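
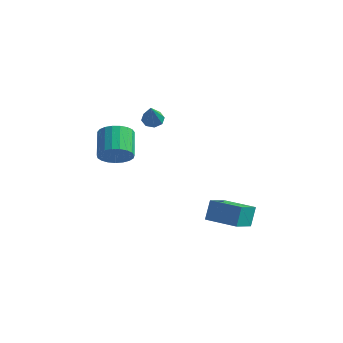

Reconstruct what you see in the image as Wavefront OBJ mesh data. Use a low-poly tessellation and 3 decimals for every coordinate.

v -3.096 2.956 1.927
v -2.602 3.387 2.01
v -2.344 1.804 3.433
v -3.005 3.496 2.295
v -3.461 3.289 2.364
v -3.703 2.887 2.177
v -3.589 2.525 1.843
v -3.186 2.416 1.559
v -2.73 2.623 1.49
v -2.489 3.025 1.677
v 2.683 0.031 -2.961
v 2.612 0.578 -1.751
v 2.593 1.521 -3.64
v 2.522 2.068 -2.43
v 4.638 0.172 -2.91
v 4.567 0.719 -1.7
v 4.548 1.662 -3.589
v 4.477 2.209 -2.379
v -2.701 -0.882 0.626
v -1.811 -0.55 1.023
v -2.729 0.634 2.092
v -3.619 0.302 1.694
v -1.862 -0.287 0.688
v -2.78 0.896 1.757
v -2.059 -0.128 0.343
v -2.977 1.056 1.411
v -2.366 -0.099 0.046
v -3.284 1.085 1.115
v -2.732 -0.205 -0.15
v -3.65 0.978 0.918
v -3.092 -0.428 -0.212
v -4.01 0.755 0.856
v -3.384 -0.73 -0.13
v -4.303 0.454 0.939
v -3.559 -1.058 0.084
v -4.477 0.126 1.152
v -3.585 -1.355 0.391
v -4.503 -0.172 1.459
v -3.458 -1.571 0.738
v -4.376 -0.387 1.807
v -3.2 -1.667 1.067
v -4.119 -0.484 2.135
v -2.856 -1.628 1.319
v -3.775 -0.444 2.387
v -2.485 -1.459 1.451
v -3.404 -0.276 2.519
v -2.152 -1.191 1.44
v -3.07 -0.008 2.509
v -1.913 -0.869 1.289
v -2.831 0.314 2.358
f 2 1 4
f 2 4 3
f 4 1 5
f 4 5 3
f 5 1 6
f 5 6 3
f 6 1 7
f 6 7 3
f 7 1 8
f 7 8 3
f 8 1 9
f 8 9 3
f 9 1 10
f 9 10 3
f 10 1 2
f 10 2 3
f 12 14 11
f 15 12 11
f 11 14 13
f 13 15 11
f 12 18 14
f 16 12 15
f 16 18 12
f 14 18 13
f 17 15 13
f 13 18 17
f 17 16 15
f 18 16 17
f 20 19 23
f 20 23 21
f 21 23 24
f 21 24 22
f 23 19 25
f 23 25 24
f 24 25 26
f 24 26 22
f 25 19 27
f 25 27 26
f 26 27 28
f 26 28 22
f 27 19 29
f 27 29 28
f 28 29 30
f 28 30 22
f 29 19 31
f 29 31 30
f 30 31 32
f 30 32 22
f 31 19 33
f 31 33 32
f 32 33 34
f 32 34 22
f 33 19 35
f 33 35 34
f 34 35 36
f 34 36 22
f 35 19 37
f 35 37 36
f 36 37 38
f 36 38 22
f 37 19 39
f 37 39 38
f 38 39 40
f 38 40 22
f 39 19 41
f 39 41 40
f 40 41 42
f 40 42 22
f 41 19 43
f 41 43 42
f 42 43 44
f 42 44 22
f 43 19 45
f 43 45 44
f 44 45 46
f 44 46 22
f 45 19 47
f 45 47 46
f 46 47 48
f 46 48 22
f 47 19 49
f 47 49 48
f 48 49 50
f 48 50 22
f 49 19 20
f 49 20 50
f 50 20 21
f 50 21 22



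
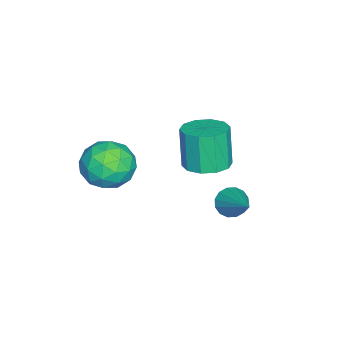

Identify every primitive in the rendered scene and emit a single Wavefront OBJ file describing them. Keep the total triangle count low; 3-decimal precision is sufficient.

v -1.995 1.301 -3.968
v -1.455 0.962 -4.302
v -0.625 2.339 -2.812
v -1.516 1.268 -4.505
v -1.706 1.584 -4.564
v -1.972 1.824 -4.463
v -2.245 1.924 -4.229
v -2.451 1.857 -3.926
v -2.534 1.641 -3.633
v -2.473 1.335 -3.43
v -2.283 1.019 -3.372
v -2.017 0.779 -3.473
v -1.744 0.679 -3.706
v -1.538 0.746 -4.01
v -3.54 -0.127 -3.203
v -2.758 0.475 -2.946
v -3.198 0.249 -1.08
v -3.98 -0.353 -1.337
v -3.267 0.839 -3.021
v -3.707 0.613 -1.156
v -3.881 0.834 -3.166
v -4.32 0.608 -1.301
v -4.364 0.462 -3.325
v -4.804 0.236 -1.46
v -4.533 -0.135 -3.438
v -4.972 -0.361 -1.572
v -4.322 -0.729 -3.46
v -4.762 -0.955 -1.594
v -3.813 -1.093 -3.384
v -4.253 -1.319 -1.519
v -3.2 -1.088 -3.239
v -3.639 -1.314 -1.374
v -2.716 -0.716 -3.08
v -3.156 -0.942 -1.215
v -2.548 -0.119 -2.968
v -2.987 -0.345 -1.102
v -0.101 -1.998 -0.981
v 0.9 -2.509 -0.598
v -0.84 -3.731 -1.362
v 0.161 -4.242 -0.979
v -0.56 -3.697 -0.208
v -0.103 -2.626 0.028
v 0.163 -3.614 -1.988
v 0.62 -2.543 -1.752
v 1.064 -3.508 -1.22
v 0.617 -3.559 -0.12
v -0.557 -2.681 -1.84
v -1.004 -2.732 -0.74
v 0.464 -2.101 -0.756
v -0.404 -4.139 -1.204
v -0.828 -3.818 -0.751
v -0.239 -4.119 -0.526
v -0.125 -2.17 -0.388
v 0.464 -2.471 -0.163
v -0.395 -3.169 0.066
v -0.404 -3.769 -1.797
v 0.185 -4.07 -1.572
v 0.299 -2.121 -1.434
v 0.888 -2.422 -1.209
v 0.455 -3.071 -2.026
v 1.149 -2.989 -0.897
v 0.715 -4.008 -1.121
v 0.716 -3.638 -1.713
v 0.984 -3.009 -1.575
v 0.887 -3.019 -0.25
v 0.452 -4.038 -0.474
v 0.029 -3.718 -0.021
v 0.297 -3.088 0.118
v 0.983 -3.606 -0.616
v -0.392 -2.202 -1.486
v -0.827 -3.221 -1.71
v -0.237 -3.152 -2.078
v 0.031 -2.522 -1.939
v -0.655 -2.232 -0.839
v -1.089 -3.251 -1.063
v -0.924 -3.231 -0.385
v -0.656 -2.602 -0.247
v -0.923 -2.634 -1.344
f 2 1 4
f 2 4 3
f 4 1 5
f 4 5 3
f 5 1 6
f 5 6 3
f 6 1 7
f 6 7 3
f 7 1 8
f 7 8 3
f 8 1 9
f 8 9 3
f 9 1 10
f 9 10 3
f 10 1 11
f 10 11 3
f 11 1 12
f 11 12 3
f 12 1 13
f 12 13 3
f 13 1 14
f 13 14 3
f 14 1 2
f 14 2 3
f 16 15 19
f 16 19 17
f 17 19 20
f 17 20 18
f 19 15 21
f 19 21 20
f 20 21 22
f 20 22 18
f 21 15 23
f 21 23 22
f 22 23 24
f 22 24 18
f 23 15 25
f 23 25 24
f 24 25 26
f 24 26 18
f 25 15 27
f 25 27 26
f 26 27 28
f 26 28 18
f 27 15 29
f 27 29 28
f 28 29 30
f 28 30 18
f 29 15 31
f 29 31 30
f 30 31 32
f 30 32 18
f 31 15 33
f 31 33 32
f 32 33 34
f 32 34 18
f 33 15 35
f 33 35 34
f 34 35 36
f 34 36 18
f 35 15 16
f 35 16 36
f 36 16 17
f 36 17 18
f 37 74 53
f 74 48 77
f 53 77 42
f 74 77 53
f 37 53 49
f 53 42 54
f 49 54 38
f 53 54 49
f 37 49 58
f 49 38 59
f 58 59 44
f 49 59 58
f 37 58 70
f 58 44 73
f 70 73 47
f 58 73 70
f 37 70 74
f 70 47 78
f 74 78 48
f 70 78 74
f 38 54 65
f 54 42 68
f 65 68 46
f 54 68 65
f 42 77 55
f 77 48 76
f 55 76 41
f 77 76 55
f 48 78 75
f 78 47 71
f 75 71 39
f 78 71 75
f 47 73 72
f 73 44 60
f 72 60 43
f 73 60 72
f 44 59 64
f 59 38 61
f 64 61 45
f 59 61 64
f 40 66 52
f 66 46 67
f 52 67 41
f 66 67 52
f 40 52 50
f 52 41 51
f 50 51 39
f 52 51 50
f 40 50 57
f 50 39 56
f 57 56 43
f 50 56 57
f 40 57 62
f 57 43 63
f 62 63 45
f 57 63 62
f 40 62 66
f 62 45 69
f 66 69 46
f 62 69 66
f 41 67 55
f 67 46 68
f 55 68 42
f 67 68 55
f 39 51 75
f 51 41 76
f 75 76 48
f 51 76 75
f 43 56 72
f 56 39 71
f 72 71 47
f 56 71 72
f 45 63 64
f 63 43 60
f 64 60 44
f 63 60 64
f 46 69 65
f 69 45 61
f 65 61 38
f 69 61 65



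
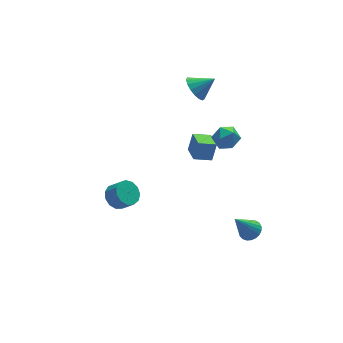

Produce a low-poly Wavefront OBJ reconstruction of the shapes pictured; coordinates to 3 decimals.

v -3.413 1.559 -2.189
v -2.701 1.573 -2.635
v -2.215 1.014 -1.876
v -2.927 1.001 -1.431
v -2.692 1.957 -2.358
v -2.207 1.398 -1.599
v -2.912 2.214 -2.028
v -2.427 1.656 -1.269
v -3.291 2.264 -1.749
v -2.806 1.705 -0.99
v -3.709 2.09 -1.61
v -3.223 1.531 -0.851
v -4.033 1.747 -1.655
v -3.547 1.189 -0.896
v -4.159 1.345 -1.869
v -3.674 0.787 -1.11
v -4.049 1.011 -2.186
v -3.564 0.452 -1.427
v -3.737 0.851 -2.504
v -3.251 0.292 -1.745
v -3.322 0.915 -2.721
v -2.836 0.357 -1.962
v -2.935 1.185 -2.77
v -2.45 0.626 -2.011
v 2.341 3.976 3.548
v 2.848 3.889 2.821
v 3.419 3.704 4.332
v 2.881 4.302 2.92
v 2.791 4.641 3.162
v 2.597 4.827 3.493
v 2.345 4.819 3.836
v 2.092 4.617 4.113
v 1.896 4.269 4.261
v 1.803 3.854 4.246
v 1.832 3.467 4.07
v 1.978 3.196 3.775
v 2.208 3.105 3.428
v 2.468 3.213 3.109
v 2.699 3.496 2.89
v 1.605 -0.102 3.054
v 2.081 -0.063 2.336
v 2.639 -0.777 3.704
v 3.115 -0.738 2.986
v 2.945 -0.019 3.431
v 2.307 0.398 3.029
v 2.413 -1.238 3.011
v 1.775 -0.821 2.609
v 2.581 -0.765 2.31
v 2.91 -0.012 2.569
v 1.81 -0.828 3.471
v 2.139 -0.075 3.73
v 1.5 2.156 -1.096
v 1.885 2.389 0.038
v 1.662 3.388 -1.404
v 2.047 3.621 -0.27
v 2.553 1.939 -1.41
v 2.938 2.172 -0.276
v 2.715 3.171 -1.718
v 3.1 3.404 -0.584
v 2.436 -3.76 -2.398
v 3.022 -3.674 -2.024
v 1.424 -3.88 -0.782
v 2.932 -3.399 -2.06
v 2.757 -3.187 -2.154
v 2.526 -3.074 -2.291
v 2.279 -3.08 -2.445
v 2.06 -3.203 -2.592
v 1.906 -3.422 -2.705
v 1.843 -3.7 -2.765
v 1.883 -3.988 -2.761
v 2.019 -4.237 -2.695
v 2.227 -4.403 -2.577
v 2.471 -4.459 -2.428
v 2.709 -4.393 -2.274
v 2.9 -4.218 -2.141
v 3.011 -3.963 -2.053
f 2 1 5
f 2 5 3
f 3 5 6
f 3 6 4
f 5 1 7
f 5 7 6
f 6 7 8
f 6 8 4
f 7 1 9
f 7 9 8
f 8 9 10
f 8 10 4
f 9 1 11
f 9 11 10
f 10 11 12
f 10 12 4
f 11 1 13
f 11 13 12
f 12 13 14
f 12 14 4
f 13 1 15
f 13 15 14
f 14 15 16
f 14 16 4
f 15 1 17
f 15 17 16
f 16 17 18
f 16 18 4
f 17 1 19
f 17 19 18
f 18 19 20
f 18 20 4
f 19 1 21
f 19 21 20
f 20 21 22
f 20 22 4
f 21 1 23
f 21 23 22
f 22 23 24
f 22 24 4
f 23 1 2
f 23 2 24
f 24 2 3
f 24 3 4
f 26 25 28
f 26 28 27
f 28 25 29
f 28 29 27
f 29 25 30
f 29 30 27
f 30 25 31
f 30 31 27
f 31 25 32
f 31 32 27
f 32 25 33
f 32 33 27
f 33 25 34
f 33 34 27
f 34 25 35
f 34 35 27
f 35 25 36
f 35 36 27
f 36 25 37
f 36 37 27
f 37 25 38
f 37 38 27
f 38 25 39
f 38 39 27
f 39 25 26
f 39 26 27
f 40 51 45
f 40 45 41
f 40 41 47
f 40 47 50
f 40 50 51
f 41 45 49
f 45 51 44
f 51 50 42
f 50 47 46
f 47 41 48
f 43 49 44
f 43 44 42
f 43 42 46
f 43 46 48
f 43 48 49
f 44 49 45
f 42 44 51
f 46 42 50
f 48 46 47
f 49 48 41
f 53 55 52
f 56 53 52
f 52 55 54
f 54 56 52
f 53 59 55
f 57 53 56
f 57 59 53
f 55 59 54
f 58 56 54
f 54 59 58
f 58 57 56
f 59 57 58
f 61 60 63
f 61 63 62
f 63 60 64
f 63 64 62
f 64 60 65
f 64 65 62
f 65 60 66
f 65 66 62
f 66 60 67
f 66 67 62
f 67 60 68
f 67 68 62
f 68 60 69
f 68 69 62
f 69 60 70
f 69 70 62
f 70 60 71
f 70 71 62
f 71 60 72
f 71 72 62
f 72 60 73
f 72 73 62
f 73 60 74
f 73 74 62
f 74 60 75
f 74 75 62
f 75 60 76
f 75 76 62
f 76 60 61
f 76 61 62



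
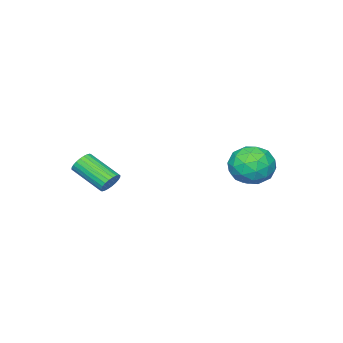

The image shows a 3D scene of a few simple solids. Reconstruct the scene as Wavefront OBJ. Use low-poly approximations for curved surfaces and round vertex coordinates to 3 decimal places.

v -0.17 4.323 1.215
v 0.732 4.58 1.088
v -0.072 3.38 0.012
v 0.83 3.637 -0.115
v 0.587 3.122 0.641
v 0.526 3.705 1.384
v 0.134 4.255 -0.284
v 0.073 4.838 0.459
v 0.92 4.538 0.161
v 1.2 3.837 0.733
v -0.54 4.123 0.367
v -0.26 3.422 0.939
v 0.272 4.534 1.257
v 0.388 3.426 -0.157
v 0.245 3.123 0.288
v 0.775 3.274 0.213
v 0.151 4.02 1.431
v 0.681 4.171 1.356
v 0.596 3.314 1.094
v -0.021 3.789 -0.256
v 0.509 3.94 -0.331
v -0.115 4.686 0.887
v 0.415 4.837 0.812
v 0.064 4.646 0.006
v 0.913 4.66 0.637
v 0.971 4.106 -0.069
v 0.561 4.469 -0.169
v 0.526 4.812 0.268
v 1.077 4.249 0.973
v 1.135 3.694 0.267
v 0.992 3.392 0.711
v 0.956 3.734 1.148
v 1.188 4.224 0.429
v -0.475 4.266 0.833
v -0.417 3.711 0.127
v -0.296 4.226 -0.048
v -0.332 4.568 0.389
v -0.311 3.854 1.169
v -0.253 3.3 0.463
v 0.134 3.148 0.832
v 0.099 3.491 1.269
v -0.528 3.736 0.671
v 3.872 0.341 -0.264
v 4.122 0.153 -0.654
v 4.278 -1.149 0.074
v 4.028 -0.961 0.464
v 4.267 0.229 -0.549
v 4.424 -1.073 0.179
v 4.353 0.323 -0.4
v 4.509 -0.98 0.328
v 4.365 0.419 -0.231
v 4.521 -0.884 0.497
v 4.302 0.503 -0.067
v 4.458 -0.799 0.661
v 4.173 0.563 0.068
v 4.33 -0.74 0.796
v 3.999 0.589 0.152
v 4.155 -0.714 0.879
v 3.805 0.577 0.172
v 3.962 -0.725 0.9
v 3.622 0.529 0.126
v 3.778 -0.773 0.854
v 3.476 0.453 0.021
v 3.633 -0.849 0.749
v 3.391 0.36 -0.128
v 3.547 -0.943 0.6
v 3.379 0.264 -0.297
v 3.535 -1.039 0.431
v 3.442 0.179 -0.461
v 3.598 -1.123 0.267
v 3.57 0.12 -0.596
v 3.727 -1.183 0.132
v 3.745 0.094 -0.679
v 3.901 -1.209 0.048
v 3.938 0.105 -0.7
v 4.095 -1.197 0.028
f 1 38 17
f 38 12 41
f 17 41 6
f 38 41 17
f 1 17 13
f 17 6 18
f 13 18 2
f 17 18 13
f 1 13 22
f 13 2 23
f 22 23 8
f 13 23 22
f 1 22 34
f 22 8 37
f 34 37 11
f 22 37 34
f 1 34 38
f 34 11 42
f 38 42 12
f 34 42 38
f 2 18 29
f 18 6 32
f 29 32 10
f 18 32 29
f 6 41 19
f 41 12 40
f 19 40 5
f 41 40 19
f 12 42 39
f 42 11 35
f 39 35 3
f 42 35 39
f 11 37 36
f 37 8 24
f 36 24 7
f 37 24 36
f 8 23 28
f 23 2 25
f 28 25 9
f 23 25 28
f 4 30 16
f 30 10 31
f 16 31 5
f 30 31 16
f 4 16 14
f 16 5 15
f 14 15 3
f 16 15 14
f 4 14 21
f 14 3 20
f 21 20 7
f 14 20 21
f 4 21 26
f 21 7 27
f 26 27 9
f 21 27 26
f 4 26 30
f 26 9 33
f 30 33 10
f 26 33 30
f 5 31 19
f 31 10 32
f 19 32 6
f 31 32 19
f 3 15 39
f 15 5 40
f 39 40 12
f 15 40 39
f 7 20 36
f 20 3 35
f 36 35 11
f 20 35 36
f 9 27 28
f 27 7 24
f 28 24 8
f 27 24 28
f 10 33 29
f 33 9 25
f 29 25 2
f 33 25 29
f 44 43 47
f 44 47 45
f 45 47 48
f 45 48 46
f 47 43 49
f 47 49 48
f 48 49 50
f 48 50 46
f 49 43 51
f 49 51 50
f 50 51 52
f 50 52 46
f 51 43 53
f 51 53 52
f 52 53 54
f 52 54 46
f 53 43 55
f 53 55 54
f 54 55 56
f 54 56 46
f 55 43 57
f 55 57 56
f 56 57 58
f 56 58 46
f 57 43 59
f 57 59 58
f 58 59 60
f 58 60 46
f 59 43 61
f 59 61 60
f 60 61 62
f 60 62 46
f 61 43 63
f 61 63 62
f 62 63 64
f 62 64 46
f 63 43 65
f 63 65 64
f 64 65 66
f 64 66 46
f 65 43 67
f 65 67 66
f 66 67 68
f 66 68 46
f 67 43 69
f 67 69 68
f 68 69 70
f 68 70 46
f 69 43 71
f 69 71 70
f 70 71 72
f 70 72 46
f 71 43 73
f 71 73 72
f 72 73 74
f 72 74 46
f 73 43 75
f 73 75 74
f 74 75 76
f 74 76 46
f 75 43 44
f 75 44 76
f 76 44 45
f 76 45 46



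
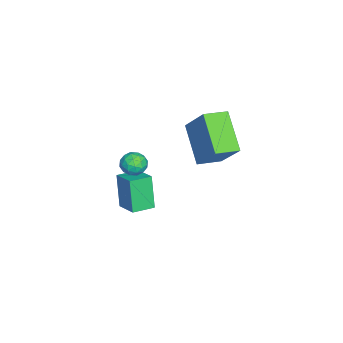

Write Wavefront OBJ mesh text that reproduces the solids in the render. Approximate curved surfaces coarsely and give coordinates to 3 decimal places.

v -0.023 -1.458 -3.582
v -0.552 -1.703 -1.932
v -0.742 -0.646 -3.692
v -1.27 -0.891 -2.042
v 0.81 -0.669 -3.198
v 0.282 -0.914 -1.548
v 0.092 0.143 -3.308
v -0.437 -0.102 -1.658
v -1.206 2.285 1.734
v -0.291 3.242 3.285
v 0.211 3.082 0.405
v 1.127 4.04 1.956
v -0.527 1.36 1.904
v 0.389 2.318 3.455
v 0.891 2.158 0.575
v 1.806 3.115 2.126
v 1.611 -0.017 0.237
v 2.066 -0.445 0.382
v 1.014 -0.395 0.998
v 1.469 -0.823 1.143
v 1.567 -0.199 1.258
v 1.935 0.034 0.788
v 1.145 -0.874 0.592
v 1.513 -0.641 0.122
v 1.778 -0.975 0.602
v 2.039 -0.557 1.013
v 1.041 -0.283 0.367
v 1.302 0.135 0.778
v 1.891 -0.198 0.243
v 1.189 -0.642 1.137
v 1.247 -0.275 1.205
v 1.514 -0.527 1.29
v 1.814 0.084 0.481
v 2.082 -0.168 0.566
v 1.788 -0.023 1.081
v 0.998 -0.672 0.814
v 1.266 -0.924 0.899
v 1.566 -0.313 0.09
v 1.833 -0.565 0.175
v 1.292 -0.817 0.299
v 1.989 -0.761 0.457
v 1.638 -0.983 0.904
v 1.448 -1.013 0.581
v 1.664 -0.876 0.304
v 2.142 -0.516 0.699
v 1.792 -0.737 1.146
v 1.849 -0.371 1.214
v 2.066 -0.234 0.937
v 1.973 -0.827 0.828
v 1.288 -0.103 0.234
v 0.938 -0.324 0.681
v 1.014 -0.606 0.443
v 1.231 -0.469 0.166
v 1.442 0.143 0.476
v 1.091 -0.079 0.923
v 1.416 0.036 1.076
v 1.632 0.173 0.799
v 1.107 -0.013 0.552
f 2 4 1
f 5 2 1
f 1 4 3
f 3 5 1
f 2 8 4
f 6 2 5
f 6 8 2
f 4 8 3
f 7 5 3
f 3 8 7
f 7 6 5
f 8 6 7
f 10 12 9
f 13 10 9
f 9 12 11
f 11 13 9
f 10 16 12
f 14 10 13
f 14 16 10
f 12 16 11
f 15 13 11
f 11 16 15
f 15 14 13
f 16 14 15
f 17 54 33
f 54 28 57
f 33 57 22
f 54 57 33
f 17 33 29
f 33 22 34
f 29 34 18
f 33 34 29
f 17 29 38
f 29 18 39
f 38 39 24
f 29 39 38
f 17 38 50
f 38 24 53
f 50 53 27
f 38 53 50
f 17 50 54
f 50 27 58
f 54 58 28
f 50 58 54
f 18 34 45
f 34 22 48
f 45 48 26
f 34 48 45
f 22 57 35
f 57 28 56
f 35 56 21
f 57 56 35
f 28 58 55
f 58 27 51
f 55 51 19
f 58 51 55
f 27 53 52
f 53 24 40
f 52 40 23
f 53 40 52
f 24 39 44
f 39 18 41
f 44 41 25
f 39 41 44
f 20 46 32
f 46 26 47
f 32 47 21
f 46 47 32
f 20 32 30
f 32 21 31
f 30 31 19
f 32 31 30
f 20 30 37
f 30 19 36
f 37 36 23
f 30 36 37
f 20 37 42
f 37 23 43
f 42 43 25
f 37 43 42
f 20 42 46
f 42 25 49
f 46 49 26
f 42 49 46
f 21 47 35
f 47 26 48
f 35 48 22
f 47 48 35
f 19 31 55
f 31 21 56
f 55 56 28
f 31 56 55
f 23 36 52
f 36 19 51
f 52 51 27
f 36 51 52
f 25 43 44
f 43 23 40
f 44 40 24
f 43 40 44
f 26 49 45
f 49 25 41
f 45 41 18
f 49 41 45



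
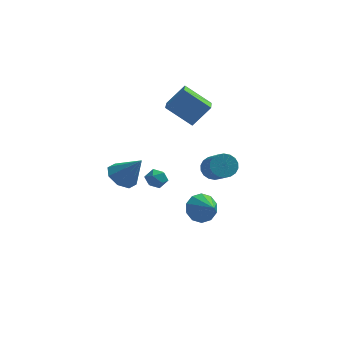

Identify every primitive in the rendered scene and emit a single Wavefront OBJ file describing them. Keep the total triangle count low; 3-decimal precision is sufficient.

v -0.856 2.294 2.862
v -2.451 2.721 4.06
v -0.888 4.192 2.143
v -2.484 4.619 3.341
v 0.204 2.781 4.099
v -1.392 3.208 5.297
v 0.171 4.679 3.38
v -1.424 5.106 4.578
v -0.245 1.093 -3.463
v 0.621 1.704 -3.451
v 0.525 -0.013 -2.677
v 0.269 1.841 -2.915
v -0.279 1.691 -2.589
v -0.814 1.313 -2.597
v -1.132 0.851 -2.936
v -1.11 0.481 -3.476
v -0.758 0.345 -4.012
v -0.21 0.494 -4.338
v 0.325 0.872 -4.33
v 0.642 1.335 -3.991
v -2.346 -1.582 1.363
v -1.999 -2.116 1.013
v -3.341 -2.204 1.327
v -2.994 -2.738 0.977
v -2.841 -2.6 1.673
v -2.226 -2.216 1.695
v -3.114 -2.104 0.645
v -2.499 -1.72 0.667
v -2.474 -2.438 0.57
v -2.305 -2.745 1.205
v -3.035 -1.575 1.135
v -2.866 -1.882 1.77
v 0.534 -0.394 1.017
v 1.137 0.094 1.34
v 1.708 -1.399 2.526
v 1.106 -1.886 2.203
v 0.846 0.161 1.565
v 1.418 -1.331 2.751
v 0.494 0.119 1.682
v 1.065 -1.374 2.867
v 0.149 -0.025 1.666
v 0.72 -1.518 2.852
v -0.119 -0.242 1.522
v 0.452 -1.735 2.708
v -0.258 -0.489 1.278
v 0.313 -1.982 2.464
v -0.24 -0.717 0.983
v 0.331 -2.21 2.169
v -0.068 -0.881 0.694
v 0.503 -2.374 1.88
v 0.222 -0.949 0.469
v 0.794 -2.441 1.655
v 0.575 -0.906 0.353
v 1.146 -2.399 1.538
v 0.92 -0.762 0.368
v 1.491 -2.255 1.554
v 1.188 -0.545 0.512
v 1.759 -2.038 1.698
v 1.327 -0.298 0.756
v 1.898 -1.791 1.942
v 1.309 -0.07 1.051
v 1.88 -1.563 2.237
v -4.502 -3.223 2.03
v -3.814 -2.582 1.662
v -3.378 -3.557 3.55
v -4.329 -2.232 2.119
v -4.946 -2.463 2.525
v -5.302 -3.139 2.64
v -5.19 -3.864 2.398
v -4.675 -4.214 1.94
v -4.058 -3.984 1.535
v -3.702 -3.308 1.42
f 2 4 1
f 5 2 1
f 1 4 3
f 3 5 1
f 2 8 4
f 6 2 5
f 6 8 2
f 4 8 3
f 7 5 3
f 3 8 7
f 7 6 5
f 8 6 7
f 10 9 12
f 10 12 11
f 12 9 13
f 12 13 11
f 13 9 14
f 13 14 11
f 14 9 15
f 14 15 11
f 15 9 16
f 15 16 11
f 16 9 17
f 16 17 11
f 17 9 18
f 17 18 11
f 18 9 19
f 18 19 11
f 19 9 20
f 19 20 11
f 20 9 10
f 20 10 11
f 21 32 26
f 21 26 22
f 21 22 28
f 21 28 31
f 21 31 32
f 22 26 30
f 26 32 25
f 32 31 23
f 31 28 27
f 28 22 29
f 24 30 25
f 24 25 23
f 24 23 27
f 24 27 29
f 24 29 30
f 25 30 26
f 23 25 32
f 27 23 31
f 29 27 28
f 30 29 22
f 34 33 37
f 34 37 35
f 35 37 38
f 35 38 36
f 37 33 39
f 37 39 38
f 38 39 40
f 38 40 36
f 39 33 41
f 39 41 40
f 40 41 42
f 40 42 36
f 41 33 43
f 41 43 42
f 42 43 44
f 42 44 36
f 43 33 45
f 43 45 44
f 44 45 46
f 44 46 36
f 45 33 47
f 45 47 46
f 46 47 48
f 46 48 36
f 47 33 49
f 47 49 48
f 48 49 50
f 48 50 36
f 49 33 51
f 49 51 50
f 50 51 52
f 50 52 36
f 51 33 53
f 51 53 52
f 52 53 54
f 52 54 36
f 53 33 55
f 53 55 54
f 54 55 56
f 54 56 36
f 55 33 57
f 55 57 56
f 56 57 58
f 56 58 36
f 57 33 59
f 57 59 58
f 58 59 60
f 58 60 36
f 59 33 61
f 59 61 60
f 60 61 62
f 60 62 36
f 61 33 34
f 61 34 62
f 62 34 35
f 62 35 36
f 64 63 66
f 64 66 65
f 66 63 67
f 66 67 65
f 67 63 68
f 67 68 65
f 68 63 69
f 68 69 65
f 69 63 70
f 69 70 65
f 70 63 71
f 70 71 65
f 71 63 72
f 71 72 65
f 72 63 64
f 72 64 65



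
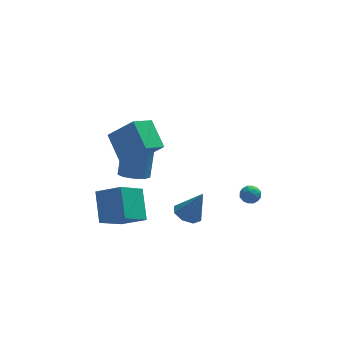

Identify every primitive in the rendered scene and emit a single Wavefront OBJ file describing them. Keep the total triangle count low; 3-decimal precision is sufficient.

v -4.997 -3.792 -0.701
v -3.681 -4.484 0.104
v -5.024 -2.245 0.675
v -3.709 -2.937 1.479
v -3.691 -2.703 -1.899
v -2.376 -3.395 -1.095
v -3.719 -1.156 -0.524
v -2.403 -1.848 0.281
v 0.223 -1.057 -2.823
v 0.918 -1.492 -3.193
v 1.057 -1.243 -1.037
v 1.017 -0.81 -3.168
v 0.65 -0.273 -2.941
v 0.033 -0.195 -2.644
v -0.473 -0.622 -2.453
v -0.571 -1.303 -2.478
v -0.204 -1.84 -2.705
v 0.413 -1.918 -3.002
v 3.084 -1.613 -0.909
v 3.54 -1.255 -0.612
v 3.8 -1.945 -1.608
v 4.256 -1.587 -1.311
v 4.008 -2.111 -1.013
v 3.565 -1.905 -0.581
v 3.775 -1.295 -1.639
v 3.332 -1.089 -1.207
v 3.967 -1.058 -1.063
v 4.111 -1.562 -0.676
v 3.229 -1.638 -1.544
v 3.373 -2.142 -1.157
v 3.249 -1.405 -0.699
v 4.091 -1.795 -1.521
v 3.945 -2.103 -1.346
v 4.213 -1.892 -1.171
v 3.263 -1.787 -0.681
v 3.531 -1.577 -0.506
v 3.807 -2.08 -0.742
v 3.809 -1.623 -1.714
v 4.077 -1.413 -1.539
v 3.127 -1.308 -1.049
v 3.395 -1.097 -0.874
v 3.533 -1.12 -1.478
v 3.768 -1.078 -0.789
v 4.189 -1.274 -1.2
v 3.906 -1.102 -1.393
v 3.646 -0.981 -1.139
v 3.852 -1.375 -0.562
v 4.274 -1.57 -0.973
v 4.128 -1.878 -0.798
v 3.867 -1.757 -0.544
v 4.104 -1.259 -0.827
v 3.066 -1.63 -1.247
v 3.488 -1.825 -1.658
v 3.473 -1.443 -1.676
v 3.212 -1.322 -1.422
v 3.151 -1.926 -1.02
v 3.572 -2.122 -1.431
v 3.694 -2.219 -1.081
v 3.434 -2.098 -0.827
v 3.236 -1.941 -1.393
v -3.597 -1.585 2.53
v -2.25 -2.256 4.024
v -4.081 -0.064 3.65
v -2.735 -0.735 5.144
v -2.485 -0.765 1.896
v -1.139 -1.436 3.39
v -2.97 0.756 3.016
v -1.623 0.085 4.51
v -2.494 1.498 -1.249
v -1.609 1.184 -1.283
v -1.241 2.028 0.515
v -2.126 2.342 0.549
v -1.645 1.768 -1.549
v -1.277 2.612 0.249
v -2.079 2.226 -1.675
v -1.711 3.069 0.122
v -2.707 2.343 -1.602
v -2.339 3.187 0.196
v -3.235 2.065 -1.363
v -2.867 2.909 0.435
v -3.417 1.522 -1.071
v -3.049 2.366 0.727
v -3.167 0.967 -0.862
v -2.798 1.811 0.936
v -2.602 0.661 -0.834
v -2.234 1.505 0.964
v -1.987 0.747 -1
v -1.618 1.591 0.798
f 2 4 1
f 5 2 1
f 1 4 3
f 3 5 1
f 2 8 4
f 6 2 5
f 6 8 2
f 4 8 3
f 7 5 3
f 3 8 7
f 7 6 5
f 8 6 7
f 10 9 12
f 10 12 11
f 12 9 13
f 12 13 11
f 13 9 14
f 13 14 11
f 14 9 15
f 14 15 11
f 15 9 16
f 15 16 11
f 16 9 17
f 16 17 11
f 17 9 18
f 17 18 11
f 18 9 10
f 18 10 11
f 19 56 35
f 56 30 59
f 35 59 24
f 56 59 35
f 19 35 31
f 35 24 36
f 31 36 20
f 35 36 31
f 19 31 40
f 31 20 41
f 40 41 26
f 31 41 40
f 19 40 52
f 40 26 55
f 52 55 29
f 40 55 52
f 19 52 56
f 52 29 60
f 56 60 30
f 52 60 56
f 20 36 47
f 36 24 50
f 47 50 28
f 36 50 47
f 24 59 37
f 59 30 58
f 37 58 23
f 59 58 37
f 30 60 57
f 60 29 53
f 57 53 21
f 60 53 57
f 29 55 54
f 55 26 42
f 54 42 25
f 55 42 54
f 26 41 46
f 41 20 43
f 46 43 27
f 41 43 46
f 22 48 34
f 48 28 49
f 34 49 23
f 48 49 34
f 22 34 32
f 34 23 33
f 32 33 21
f 34 33 32
f 22 32 39
f 32 21 38
f 39 38 25
f 32 38 39
f 22 39 44
f 39 25 45
f 44 45 27
f 39 45 44
f 22 44 48
f 44 27 51
f 48 51 28
f 44 51 48
f 23 49 37
f 49 28 50
f 37 50 24
f 49 50 37
f 21 33 57
f 33 23 58
f 57 58 30
f 33 58 57
f 25 38 54
f 38 21 53
f 54 53 29
f 38 53 54
f 27 45 46
f 45 25 42
f 46 42 26
f 45 42 46
f 28 51 47
f 51 27 43
f 47 43 20
f 51 43 47
f 62 64 61
f 65 62 61
f 61 64 63
f 63 65 61
f 62 68 64
f 66 62 65
f 66 68 62
f 64 68 63
f 67 65 63
f 63 68 67
f 67 66 65
f 68 66 67
f 70 69 73
f 70 73 71
f 71 73 74
f 71 74 72
f 73 69 75
f 73 75 74
f 74 75 76
f 74 76 72
f 75 69 77
f 75 77 76
f 76 77 78
f 76 78 72
f 77 69 79
f 77 79 78
f 78 79 80
f 78 80 72
f 79 69 81
f 79 81 80
f 80 81 82
f 80 82 72
f 81 69 83
f 81 83 82
f 82 83 84
f 82 84 72
f 83 69 85
f 83 85 84
f 84 85 86
f 84 86 72
f 85 69 87
f 85 87 86
f 86 87 88
f 86 88 72
f 87 69 70
f 87 70 88
f 88 70 71
f 88 71 72



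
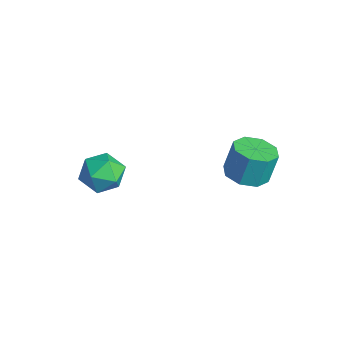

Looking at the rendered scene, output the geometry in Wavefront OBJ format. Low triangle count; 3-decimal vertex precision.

v 3.038 1.421 0.256
v 3.587 2.021 0.088
v 3.571 2.379 1.317
v 3.022 1.779 1.484
v 2.986 2.216 0.024
v 2.97 2.574 1.253
v 2.415 1.946 0.095
v 2.399 2.303 1.324
v 2.21 1.368 0.26
v 2.194 1.726 1.489
v 2.489 0.821 0.423
v 2.473 1.179 1.652
v 3.09 0.626 0.487
v 3.074 0.984 1.716
v 3.661 0.897 0.416
v 3.645 1.254 1.645
v 3.866 1.474 0.251
v 3.85 1.832 1.48
v -1.659 -1.721 -2.437
v -0.756 -1.835 -2.654
v -1.544 -2.805 -1.386
v -0.641 -2.919 -1.603
v -0.925 -2.135 -1.179
v -0.996 -1.465 -1.828
v -1.304 -3.175 -2.212
v -1.375 -2.505 -2.861
v -0.537 -2.734 -2.515
v -0.302 -2.091 -1.876
v -1.998 -2.549 -2.164
v -1.763 -1.906 -1.525
f 2 1 5
f 2 5 3
f 3 5 6
f 3 6 4
f 5 1 7
f 5 7 6
f 6 7 8
f 6 8 4
f 7 1 9
f 7 9 8
f 8 9 10
f 8 10 4
f 9 1 11
f 9 11 10
f 10 11 12
f 10 12 4
f 11 1 13
f 11 13 12
f 12 13 14
f 12 14 4
f 13 1 15
f 13 15 14
f 14 15 16
f 14 16 4
f 15 1 17
f 15 17 16
f 16 17 18
f 16 18 4
f 17 1 2
f 17 2 18
f 18 2 3
f 18 3 4
f 19 30 24
f 19 24 20
f 19 20 26
f 19 26 29
f 19 29 30
f 20 24 28
f 24 30 23
f 30 29 21
f 29 26 25
f 26 20 27
f 22 28 23
f 22 23 21
f 22 21 25
f 22 25 27
f 22 27 28
f 23 28 24
f 21 23 30
f 25 21 29
f 27 25 26
f 28 27 20



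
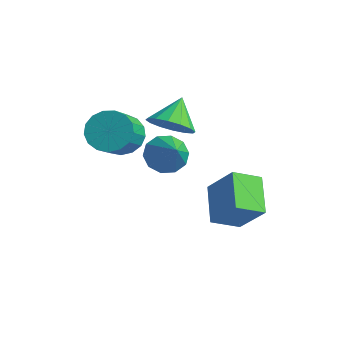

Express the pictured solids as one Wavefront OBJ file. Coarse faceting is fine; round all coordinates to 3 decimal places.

v -3.77 -0.154 1.468
v -3.264 -0.604 0.652
v -2.504 -1.896 1.836
v -3.01 -1.446 2.652
v -2.936 -0.256 0.821
v -2.176 -1.548 2.006
v -2.799 0.115 1.139
v -2.039 -1.176 2.323
v -2.885 0.425 1.531
v -2.124 -0.866 2.715
v -3.173 0.602 1.91
v -2.413 -0.689 3.094
v -3.598 0.606 2.187
v -2.838 -0.686 3.371
v -4.063 0.435 2.299
v -3.302 -0.856 3.483
v -4.46 0.13 2.221
v -3.7 -1.162 3.405
v -4.7 -0.241 1.97
v -3.939 -1.532 3.155
v -4.726 -0.592 1.605
v -3.966 -1.883 2.789
v -4.534 -0.842 1.208
v -3.773 -2.134 2.392
v -4.166 -0.935 0.871
v -3.406 -2.227 2.055
v -3.708 -0.849 0.67
v -2.948 -2.141 1.854
v -0.018 -0.984 2.558
v 0.327 -1.567 1.892
v 1.258 -1.556 3.722
v 0.604 -1.052 1.843
v 0.643 -0.51 2.066
v 0.429 -0.15 2.478
v 0.045 -0.108 2.919
v -0.364 -0.4 3.223
v -0.64 -0.916 3.273
v -0.679 -1.458 3.049
v -0.465 -1.818 2.638
v -0.081 -1.86 2.196
v -1.665 0.72 2.664
v -1.18 0.151 3.444
v -2.115 1.78 3.716
v -0.789 0.504 3.257
v -0.632 0.914 2.911
v -0.751 1.272 2.499
v -1.116 1.482 2.131
v -1.628 1.488 1.906
v -2.149 1.289 1.884
v -2.541 0.936 2.071
v -2.698 0.526 2.417
v -2.578 0.168 2.829
v -2.214 -0.042 3.197
v -1.702 -0.048 3.422
v 0.423 1.064 -2.387
v -0.92 2.142 -1.431
v 0.945 2.265 -3.01
v -0.398 3.344 -2.053
v 1.678 1.296 -0.887
v 0.335 2.375 0.07
v 2.2 2.498 -1.509
v 0.857 3.576 -0.553
f 2 1 5
f 2 5 3
f 3 5 6
f 3 6 4
f 5 1 7
f 5 7 6
f 6 7 8
f 6 8 4
f 7 1 9
f 7 9 8
f 8 9 10
f 8 10 4
f 9 1 11
f 9 11 10
f 10 11 12
f 10 12 4
f 11 1 13
f 11 13 12
f 12 13 14
f 12 14 4
f 13 1 15
f 13 15 14
f 14 15 16
f 14 16 4
f 15 1 17
f 15 17 16
f 16 17 18
f 16 18 4
f 17 1 19
f 17 19 18
f 18 19 20
f 18 20 4
f 19 1 21
f 19 21 20
f 20 21 22
f 20 22 4
f 21 1 23
f 21 23 22
f 22 23 24
f 22 24 4
f 23 1 25
f 23 25 24
f 24 25 26
f 24 26 4
f 25 1 27
f 25 27 26
f 26 27 28
f 26 28 4
f 27 1 2
f 27 2 28
f 28 2 3
f 28 3 4
f 30 29 32
f 30 32 31
f 32 29 33
f 32 33 31
f 33 29 34
f 33 34 31
f 34 29 35
f 34 35 31
f 35 29 36
f 35 36 31
f 36 29 37
f 36 37 31
f 37 29 38
f 37 38 31
f 38 29 39
f 38 39 31
f 39 29 40
f 39 40 31
f 40 29 30
f 40 30 31
f 42 41 44
f 42 44 43
f 44 41 45
f 44 45 43
f 45 41 46
f 45 46 43
f 46 41 47
f 46 47 43
f 47 41 48
f 47 48 43
f 48 41 49
f 48 49 43
f 49 41 50
f 49 50 43
f 50 41 51
f 50 51 43
f 51 41 52
f 51 52 43
f 52 41 53
f 52 53 43
f 53 41 54
f 53 54 43
f 54 41 42
f 54 42 43
f 56 58 55
f 59 56 55
f 55 58 57
f 57 59 55
f 56 62 58
f 60 56 59
f 60 62 56
f 58 62 57
f 61 59 57
f 57 62 61
f 61 60 59
f 62 60 61



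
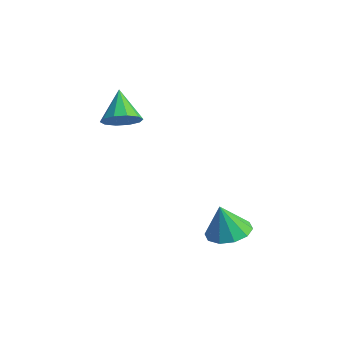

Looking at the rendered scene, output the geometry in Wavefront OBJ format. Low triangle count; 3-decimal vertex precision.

v 2.754 0.781 -2.222
v 3.592 0.453 -2.238
v 2.646 0.439 -0.858
v 3.62 0.991 -2.101
v 3.318 1.449 -2.01
v 2.8 1.652 -2
v 2.264 1.522 -2.075
v 1.916 1.109 -2.206
v 1.887 0.57 -2.343
v 2.189 0.112 -2.434
v 2.707 -0.09 -2.444
v 3.243 0.04 -2.369
v -0.901 -1.477 2.548
v -0.584 -1.998 3.05
v -1.839 -1.003 3.632
v -0.332 -1.582 3.086
v -0.297 -1.125 2.917
v -0.493 -0.803 2.606
v -0.844 -0.739 2.274
v -1.217 -0.956 2.046
v -1.469 -1.373 2.01
v -1.504 -1.829 2.179
v -1.309 -2.151 2.49
v -0.957 -2.216 2.823
f 2 1 4
f 2 4 3
f 4 1 5
f 4 5 3
f 5 1 6
f 5 6 3
f 6 1 7
f 6 7 3
f 7 1 8
f 7 8 3
f 8 1 9
f 8 9 3
f 9 1 10
f 9 10 3
f 10 1 11
f 10 11 3
f 11 1 12
f 11 12 3
f 12 1 2
f 12 2 3
f 14 13 16
f 14 16 15
f 16 13 17
f 16 17 15
f 17 13 18
f 17 18 15
f 18 13 19
f 18 19 15
f 19 13 20
f 19 20 15
f 20 13 21
f 20 21 15
f 21 13 22
f 21 22 15
f 22 13 23
f 22 23 15
f 23 13 24
f 23 24 15
f 24 13 14
f 24 14 15



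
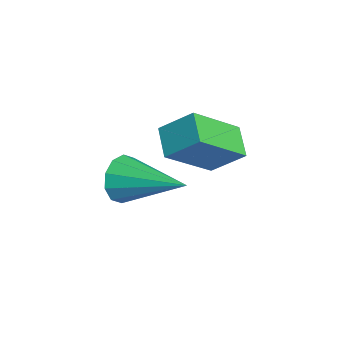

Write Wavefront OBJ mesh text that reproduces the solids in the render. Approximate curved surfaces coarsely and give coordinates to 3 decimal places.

v 0.892 -0.312 1.651
v 1.179 -0.372 1.15
v 1.888 0.792 2.089
v 0.924 -0.124 1.103
v 0.658 0.053 1.265
v 0.48 0.09 1.574
v 0.46 -0.026 1.913
v 0.605 -0.251 2.151
v 0.859 -0.5 2.199
v 1.126 -0.676 2.037
v 1.303 -0.713 1.727
v 1.323 -0.597 1.389
v -1.463 1.72 0.765
v -0.975 0.669 1.686
v -1.168 2.395 1.38
v -0.679 1.344 2.3
v -0.741 1.736 0.4
v -0.252 0.685 1.32
v -0.445 2.411 1.014
v 0.043 1.36 1.935
f 2 1 4
f 2 4 3
f 4 1 5
f 4 5 3
f 5 1 6
f 5 6 3
f 6 1 7
f 6 7 3
f 7 1 8
f 7 8 3
f 8 1 9
f 8 9 3
f 9 1 10
f 9 10 3
f 10 1 11
f 10 11 3
f 11 1 12
f 11 12 3
f 12 1 2
f 12 2 3
f 14 16 13
f 17 14 13
f 13 16 15
f 15 17 13
f 14 20 16
f 18 14 17
f 18 20 14
f 16 20 15
f 19 17 15
f 15 20 19
f 19 18 17
f 20 18 19



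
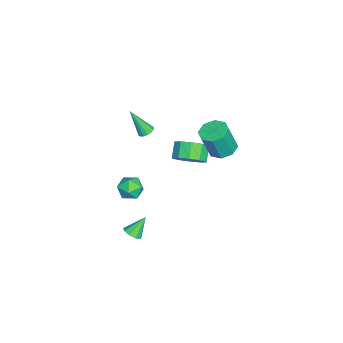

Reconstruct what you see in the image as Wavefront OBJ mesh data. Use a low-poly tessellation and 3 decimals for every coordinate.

v 2.261 3.227 3.067
v 2.915 3.914 3.131
v 3.272 3.399 4.978
v 2.619 2.713 4.913
v 2.252 4.142 3.323
v 2.609 3.628 5.17
v 1.594 3.834 3.365
v 1.952 3.32 5.212
v 1.327 3.171 3.232
v 1.685 2.657 5.079
v 1.608 2.541 3.002
v 1.965 2.026 4.849
v 2.271 2.312 2.81
v 2.628 1.798 4.657
v 2.928 2.62 2.768
v 3.286 2.106 4.615
v 3.195 3.283 2.901
v 3.553 2.769 4.748
v -0.908 -1.923 1.105
v -0.608 -2.328 0.885
v -0.972 -2.937 2.875
v -0.428 -2.164 0.985
v -0.358 -1.945 1.113
v -0.414 -1.721 1.239
v -0.583 -1.543 1.335
v -0.827 -1.453 1.378
v -1.089 -1.47 1.358
v -1.309 -1.591 1.281
v -1.438 -1.788 1.163
v -1.445 -2.017 1.032
v -1.329 -2.224 0.918
v -1.116 -2.362 0.847
v -0.856 -2.399 0.835
v 0.736 -1.956 -2.975
v 1.333 -2.682 -3.085
v -0.353 -2.738 -3.715
v 0.244 -3.464 -3.825
v -0.085 -3.248 -2.964
v 0.588 -2.765 -2.507
v 0.392 -2.655 -4.293
v 1.065 -2.172 -3.836
v 1.12 -3.114 -3.9
v 0.826 -3.481 -3.079
v 0.154 -1.939 -3.721
v -0.14 -2.306 -2.9
v 3.988 -1.966 -4.499
v 4.531 -2.054 -4.135
v 3.352 -1.254 -3.381
v 4.56 -1.667 -4.365
v 4.321 -1.419 -4.658
v 3.927 -1.428 -4.876
v 3.56 -1.689 -4.919
v 3.394 -2.079 -4.764
v 3.505 -2.417 -4.486
v 3.842 -2.543 -4.214
v 4.247 -2.4 -4.075
v 2.215 1.228 1.549
v 2.942 1.319 2.357
v 2.071 1.344 3.138
v 1.345 1.252 2.331
v 2.777 1.94 2.154
v 1.907 1.965 2.935
v 2.398 2.289 1.72
v 1.527 2.313 2.501
v 1.949 2.232 1.221
v 1.078 2.257 2.002
v 1.602 1.792 0.847
v 0.731 1.817 1.628
v 1.489 1.136 0.742
v 0.618 1.161 1.523
v 1.653 0.515 0.945
v 0.783 0.54 1.726
v 2.033 0.167 1.379
v 1.162 0.191 2.16
v 2.482 0.223 1.878
v 1.611 0.248 2.659
v 2.829 0.663 2.252
v 1.958 0.688 3.033
f 2 1 5
f 2 5 3
f 3 5 6
f 3 6 4
f 5 1 7
f 5 7 6
f 6 7 8
f 6 8 4
f 7 1 9
f 7 9 8
f 8 9 10
f 8 10 4
f 9 1 11
f 9 11 10
f 10 11 12
f 10 12 4
f 11 1 13
f 11 13 12
f 12 13 14
f 12 14 4
f 13 1 15
f 13 15 14
f 14 15 16
f 14 16 4
f 15 1 17
f 15 17 16
f 16 17 18
f 16 18 4
f 17 1 2
f 17 2 18
f 18 2 3
f 18 3 4
f 20 19 22
f 20 22 21
f 22 19 23
f 22 23 21
f 23 19 24
f 23 24 21
f 24 19 25
f 24 25 21
f 25 19 26
f 25 26 21
f 26 19 27
f 26 27 21
f 27 19 28
f 27 28 21
f 28 19 29
f 28 29 21
f 29 19 30
f 29 30 21
f 30 19 31
f 30 31 21
f 31 19 32
f 31 32 21
f 32 19 33
f 32 33 21
f 33 19 20
f 33 20 21
f 34 45 39
f 34 39 35
f 34 35 41
f 34 41 44
f 34 44 45
f 35 39 43
f 39 45 38
f 45 44 36
f 44 41 40
f 41 35 42
f 37 43 38
f 37 38 36
f 37 36 40
f 37 40 42
f 37 42 43
f 38 43 39
f 36 38 45
f 40 36 44
f 42 40 41
f 43 42 35
f 47 46 49
f 47 49 48
f 49 46 50
f 49 50 48
f 50 46 51
f 50 51 48
f 51 46 52
f 51 52 48
f 52 46 53
f 52 53 48
f 53 46 54
f 53 54 48
f 54 46 55
f 54 55 48
f 55 46 56
f 55 56 48
f 56 46 47
f 56 47 48
f 58 57 61
f 58 61 59
f 59 61 62
f 59 62 60
f 61 57 63
f 61 63 62
f 62 63 64
f 62 64 60
f 63 57 65
f 63 65 64
f 64 65 66
f 64 66 60
f 65 57 67
f 65 67 66
f 66 67 68
f 66 68 60
f 67 57 69
f 67 69 68
f 68 69 70
f 68 70 60
f 69 57 71
f 69 71 70
f 70 71 72
f 70 72 60
f 71 57 73
f 71 73 72
f 72 73 74
f 72 74 60
f 73 57 75
f 73 75 74
f 74 75 76
f 74 76 60
f 75 57 77
f 75 77 76
f 76 77 78
f 76 78 60
f 77 57 58
f 77 58 78
f 78 58 59
f 78 59 60



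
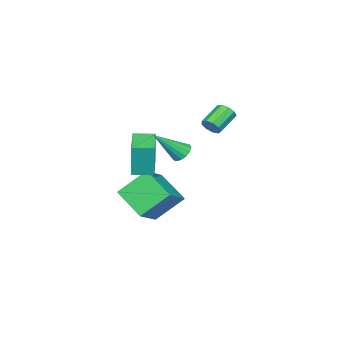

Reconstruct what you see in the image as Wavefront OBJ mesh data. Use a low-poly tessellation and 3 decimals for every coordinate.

v 3.18 2.326 1.422
v 3.522 2.806 1.446
v 4.26 1.494 2.718
v 3.306 2.853 1.656
v 3.056 2.758 1.804
v 2.839 2.548 1.849
v 2.714 2.278 1.78
v 2.714 2.021 1.615
v 2.838 1.846 1.399
v 3.055 1.799 1.188
v 3.305 1.894 1.041
v 3.522 2.104 0.995
v 3.647 2.374 1.064
v 3.647 2.631 1.229
v -0.718 -0.315 -4.009
v -1.089 -1.991 -3.002
v 0.85 -0.068 -3.021
v 0.48 -1.744 -2.014
v 0.3 -1.356 -5.366
v -0.07 -3.032 -4.359
v 1.869 -1.109 -4.378
v 1.498 -2.785 -3.371
v -2.127 0.247 0.577
v -1.85 0.15 1.077
v -3.055 0.235 1.763
v -3.333 0.333 1.263
v -1.864 0.54 1.003
v -3.07 0.625 1.689
v -2.001 0.792 0.73
v -3.207 0.878 1.416
v -2.198 0.79 0.385
v -3.404 0.875 1.071
v -2.361 0.534 0.13
v -3.567 0.619 0.816
v -2.415 0.144 0.084
v -3.621 0.229 0.77
v -2.334 -0.198 0.269
v -3.54 -0.113 0.955
v -2.156 -0.332 0.597
v -3.362 -0.246 1.284
v -1.965 -0.194 0.917
v -3.171 -0.109 1.603
v 1.47 -0.478 -0.516
v 1.579 -0.365 1.307
v 2.913 0.536 -0.665
v 3.022 0.649 1.159
v 2.098 -1.369 -0.499
v 2.207 -1.256 1.325
v 3.541 -0.355 -0.647
v 3.65 -0.242 1.176
f 2 1 4
f 2 4 3
f 4 1 5
f 4 5 3
f 5 1 6
f 5 6 3
f 6 1 7
f 6 7 3
f 7 1 8
f 7 8 3
f 8 1 9
f 8 9 3
f 9 1 10
f 9 10 3
f 10 1 11
f 10 11 3
f 11 1 12
f 11 12 3
f 12 1 13
f 12 13 3
f 13 1 14
f 13 14 3
f 14 1 2
f 14 2 3
f 16 18 15
f 19 16 15
f 15 18 17
f 17 19 15
f 16 22 18
f 20 16 19
f 20 22 16
f 18 22 17
f 21 19 17
f 17 22 21
f 21 20 19
f 22 20 21
f 24 23 27
f 24 27 25
f 25 27 28
f 25 28 26
f 27 23 29
f 27 29 28
f 28 29 30
f 28 30 26
f 29 23 31
f 29 31 30
f 30 31 32
f 30 32 26
f 31 23 33
f 31 33 32
f 32 33 34
f 32 34 26
f 33 23 35
f 33 35 34
f 34 35 36
f 34 36 26
f 35 23 37
f 35 37 36
f 36 37 38
f 36 38 26
f 37 23 39
f 37 39 38
f 38 39 40
f 38 40 26
f 39 23 41
f 39 41 40
f 40 41 42
f 40 42 26
f 41 23 24
f 41 24 42
f 42 24 25
f 42 25 26
f 44 46 43
f 47 44 43
f 43 46 45
f 45 47 43
f 44 50 46
f 48 44 47
f 48 50 44
f 46 50 45
f 49 47 45
f 45 50 49
f 49 48 47
f 50 48 49



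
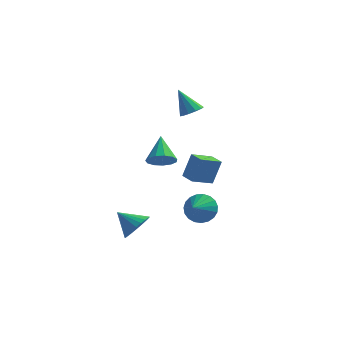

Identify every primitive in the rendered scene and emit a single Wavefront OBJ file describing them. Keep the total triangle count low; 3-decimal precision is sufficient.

v 1.499 3.511 3.099
v 2.138 3.854 3.412
v 0.541 3.849 4.681
v 1.879 4.198 3.182
v 1.475 4.28 2.92
v 1.08 4.068 2.727
v 0.846 3.643 2.675
v 0.86 3.168 2.786
v 1.119 2.824 3.016
v 1.523 2.742 3.278
v 1.917 2.954 3.471
v 2.152 3.379 3.523
v 0.854 -0.78 0.983
v 1.27 -0.157 0.414
v 0.386 0.68 2.237
v 0.764 -0.186 0.259
v 0.287 -0.404 0.334
v -0.01 -0.741 0.615
v -0.033 -1.09 1.013
v 0.226 -1.34 1.401
v 0.685 -1.413 1.657
v 1.197 -1.284 1.698
v 1.6 -0.995 1.513
v 1.767 -0.638 1.159
v 1.644 -0.326 0.75
v 2.529 -0.147 -0.837
v 2.934 0.356 0.778
v 1.739 0.589 -0.869
v 2.144 1.092 0.747
v 3.516 0.888 -1.407
v 3.921 1.391 0.209
v 2.726 1.624 -1.438
v 3.131 2.127 0.177
v -0.378 -1.67 -4.387
v 0.218 -1.109 -3.697
v -1.702 -1.41 -3.453
v 0.092 -0.809 -3.959
v -0.105 -0.64 -4.286
v -0.344 -0.628 -4.628
v -0.588 -0.775 -4.933
v -0.8 -1.057 -5.156
v -0.948 -1.433 -5.261
v -1.009 -1.845 -5.233
v -0.974 -2.231 -5.076
v -0.849 -2.531 -4.814
v -0.651 -2.7 -4.487
v -0.412 -2.712 -4.145
v -0.168 -2.565 -3.84
v 0.044 -2.282 -3.617
v 0.192 -1.906 -3.512
v 0.253 -1.494 -3.54
v 3.232 -0.749 -2.703
v 3.687 -0.311 -1.84
v 3.068 -1.971 -1.997
v 3.257 -0.217 -1.776
v 2.823 -0.214 -1.872
v 2.459 -0.304 -2.112
v 2.229 -0.471 -2.454
v 2.173 -0.686 -2.839
v 2.299 -0.912 -3.201
v 2.587 -1.11 -3.477
v 2.986 -1.246 -3.619
v 3.428 -1.296 -3.602
v 3.836 -1.251 -3.43
v 4.139 -1.12 -3.132
v 4.286 -0.924 -2.761
v 4.25 -0.699 -2.379
v 4.039 -0.482 -2.053
f 2 1 4
f 2 4 3
f 4 1 5
f 4 5 3
f 5 1 6
f 5 6 3
f 6 1 7
f 6 7 3
f 7 1 8
f 7 8 3
f 8 1 9
f 8 9 3
f 9 1 10
f 9 10 3
f 10 1 11
f 10 11 3
f 11 1 12
f 11 12 3
f 12 1 2
f 12 2 3
f 14 13 16
f 14 16 15
f 16 13 17
f 16 17 15
f 17 13 18
f 17 18 15
f 18 13 19
f 18 19 15
f 19 13 20
f 19 20 15
f 20 13 21
f 20 21 15
f 21 13 22
f 21 22 15
f 22 13 23
f 22 23 15
f 23 13 24
f 23 24 15
f 24 13 25
f 24 25 15
f 25 13 14
f 25 14 15
f 27 29 26
f 30 27 26
f 26 29 28
f 28 30 26
f 27 33 29
f 31 27 30
f 31 33 27
f 29 33 28
f 32 30 28
f 28 33 32
f 32 31 30
f 33 31 32
f 35 34 37
f 35 37 36
f 37 34 38
f 37 38 36
f 38 34 39
f 38 39 36
f 39 34 40
f 39 40 36
f 40 34 41
f 40 41 36
f 41 34 42
f 41 42 36
f 42 34 43
f 42 43 36
f 43 34 44
f 43 44 36
f 44 34 45
f 44 45 36
f 45 34 46
f 45 46 36
f 46 34 47
f 46 47 36
f 47 34 48
f 47 48 36
f 48 34 49
f 48 49 36
f 49 34 50
f 49 50 36
f 50 34 51
f 50 51 36
f 51 34 35
f 51 35 36
f 53 52 55
f 53 55 54
f 55 52 56
f 55 56 54
f 56 52 57
f 56 57 54
f 57 52 58
f 57 58 54
f 58 52 59
f 58 59 54
f 59 52 60
f 59 60 54
f 60 52 61
f 60 61 54
f 61 52 62
f 61 62 54
f 62 52 63
f 62 63 54
f 63 52 64
f 63 64 54
f 64 52 65
f 64 65 54
f 65 52 66
f 65 66 54
f 66 52 67
f 66 67 54
f 67 52 68
f 67 68 54
f 68 52 53
f 68 53 54



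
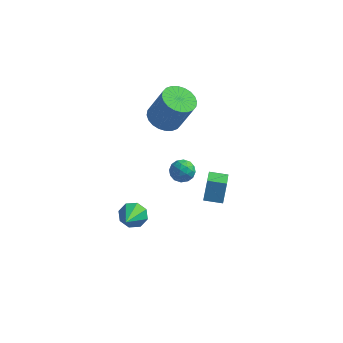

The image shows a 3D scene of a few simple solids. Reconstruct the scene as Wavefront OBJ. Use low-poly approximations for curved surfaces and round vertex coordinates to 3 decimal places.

v 0.156 -1.943 -0.523
v 0.153 -1.339 0.514
v -0.279 -0.292 -1.486
v -0.281 0.312 -0.449
v 1.121 -1.752 -0.631
v 1.119 -1.148 0.406
v 0.687 -0.101 -1.594
v 0.684 0.503 -0.557
v -1.378 -2.2 1.689
v -0.884 -1.724 1.794
v -0.736 -2.976 2.186
v -0.242 -2.5 2.291
v -0.84 -2.461 2.64
v -1.237 -1.981 2.333
v -0.383 -2.719 1.647
v -0.78 -2.239 1.34
v -0.269 -2.045 1.768
v -0.551 -1.886 2.381
v -1.069 -2.814 1.599
v -1.351 -2.655 2.212
v -1.187 -1.894 1.698
v -0.433 -2.806 2.282
v -0.785 -2.783 2.487
v -0.494 -2.504 2.549
v -1.395 -2.045 2.015
v -1.104 -1.766 2.076
v -1.079 -2.199 2.574
v -0.516 -2.934 1.904
v -0.225 -2.655 1.965
v -1.126 -2.196 1.431
v -0.835 -1.917 1.493
v -0.541 -2.501 1.406
v -0.535 -1.803 1.744
v -0.158 -2.259 2.036
v -0.241 -2.387 1.658
v -0.474 -2.105 1.477
v -0.701 -1.709 2.105
v -0.324 -2.165 2.397
v -0.676 -2.142 2.602
v -0.909 -1.86 2.421
v -0.34 -1.898 2.089
v -1.296 -2.535 1.583
v -0.919 -2.991 1.875
v -0.711 -2.84 1.559
v -0.944 -2.558 1.378
v -1.462 -2.441 1.944
v -1.085 -2.897 2.236
v -1.146 -2.595 2.503
v -1.379 -2.313 2.322
v -1.28 -2.802 1.891
v -3.411 -2.398 -2.552
v -2.812 -2.073 -2.173
v -3.209 -3.962 -1.528
v -3.336 -1.966 -1.907
v -3.904 -2.113 -2.019
v -4.183 -2.427 -2.443
v -4.01 -2.724 -2.931
v -3.487 -2.831 -3.197
v -2.919 -2.684 -3.085
v -2.639 -2.37 -2.661
v -2.793 0.624 2.97
v -1.931 0.676 2.575
v -1.105 0.648 4.374
v -1.967 0.596 4.77
v -2.012 1.035 2.618
v -1.186 1.007 4.417
v -2.213 1.331 2.715
v -1.387 1.303 4.514
v -2.501 1.52 2.85
v -1.675 1.492 4.65
v -2.835 1.572 3.004
v -2.008 1.545 4.803
v -3.161 1.48 3.153
v -2.335 1.453 4.952
v -3.432 1.258 3.274
v -2.606 1.23 5.073
v -3.606 0.939 3.348
v -2.78 0.911 5.148
v -3.655 0.572 3.366
v -2.829 0.544 5.165
v -3.574 0.213 3.323
v -2.748 0.185 5.122
v -3.373 -0.083 3.226
v -2.547 -0.111 5.025
v -3.085 -0.272 3.09
v -2.259 -0.3 4.89
v -2.752 -0.325 2.937
v -1.925 -0.352 4.736
v -2.425 -0.233 2.788
v -1.599 -0.26 4.587
v -2.154 -0.01 2.667
v -1.328 -0.038 4.466
v -1.98 0.309 2.592
v -1.154 0.281 4.392
f 2 4 1
f 5 2 1
f 1 4 3
f 3 5 1
f 2 8 4
f 6 2 5
f 6 8 2
f 4 8 3
f 7 5 3
f 3 8 7
f 7 6 5
f 8 6 7
f 9 46 25
f 46 20 49
f 25 49 14
f 46 49 25
f 9 25 21
f 25 14 26
f 21 26 10
f 25 26 21
f 9 21 30
f 21 10 31
f 30 31 16
f 21 31 30
f 9 30 42
f 30 16 45
f 42 45 19
f 30 45 42
f 9 42 46
f 42 19 50
f 46 50 20
f 42 50 46
f 10 26 37
f 26 14 40
f 37 40 18
f 26 40 37
f 14 49 27
f 49 20 48
f 27 48 13
f 49 48 27
f 20 50 47
f 50 19 43
f 47 43 11
f 50 43 47
f 19 45 44
f 45 16 32
f 44 32 15
f 45 32 44
f 16 31 36
f 31 10 33
f 36 33 17
f 31 33 36
f 12 38 24
f 38 18 39
f 24 39 13
f 38 39 24
f 12 24 22
f 24 13 23
f 22 23 11
f 24 23 22
f 12 22 29
f 22 11 28
f 29 28 15
f 22 28 29
f 12 29 34
f 29 15 35
f 34 35 17
f 29 35 34
f 12 34 38
f 34 17 41
f 38 41 18
f 34 41 38
f 13 39 27
f 39 18 40
f 27 40 14
f 39 40 27
f 11 23 47
f 23 13 48
f 47 48 20
f 23 48 47
f 15 28 44
f 28 11 43
f 44 43 19
f 28 43 44
f 17 35 36
f 35 15 32
f 36 32 16
f 35 32 36
f 18 41 37
f 41 17 33
f 37 33 10
f 41 33 37
f 52 51 54
f 52 54 53
f 54 51 55
f 54 55 53
f 55 51 56
f 55 56 53
f 56 51 57
f 56 57 53
f 57 51 58
f 57 58 53
f 58 51 59
f 58 59 53
f 59 51 60
f 59 60 53
f 60 51 52
f 60 52 53
f 62 61 65
f 62 65 63
f 63 65 66
f 63 66 64
f 65 61 67
f 65 67 66
f 66 67 68
f 66 68 64
f 67 61 69
f 67 69 68
f 68 69 70
f 68 70 64
f 69 61 71
f 69 71 70
f 70 71 72
f 70 72 64
f 71 61 73
f 71 73 72
f 72 73 74
f 72 74 64
f 73 61 75
f 73 75 74
f 74 75 76
f 74 76 64
f 75 61 77
f 75 77 76
f 76 77 78
f 76 78 64
f 77 61 79
f 77 79 78
f 78 79 80
f 78 80 64
f 79 61 81
f 79 81 80
f 80 81 82
f 80 82 64
f 81 61 83
f 81 83 82
f 82 83 84
f 82 84 64
f 83 61 85
f 83 85 84
f 84 85 86
f 84 86 64
f 85 61 87
f 85 87 86
f 86 87 88
f 86 88 64
f 87 61 89
f 87 89 88
f 88 89 90
f 88 90 64
f 89 61 91
f 89 91 90
f 90 91 92
f 90 92 64
f 91 61 93
f 91 93 92
f 92 93 94
f 92 94 64
f 93 61 62
f 93 62 94
f 94 62 63
f 94 63 64



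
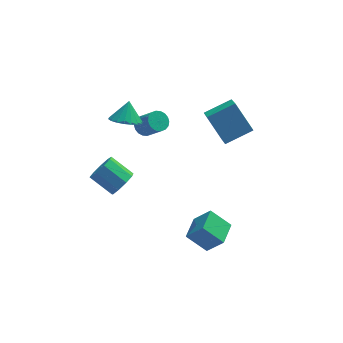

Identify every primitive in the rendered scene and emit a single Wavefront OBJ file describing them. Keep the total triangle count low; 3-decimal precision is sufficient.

v -1.525 2.771 0.333
v -0.939 3.138 0.228
v -0.228 2.336 1.403
v -0.815 1.969 1.507
v -1.092 3.31 0.438
v -0.381 2.508 1.613
v -1.33 3.375 0.627
v -0.619 2.573 1.802
v -1.608 3.321 0.758
v -0.897 2.519 1.933
v -1.869 3.157 0.804
v -1.158 2.356 1.979
v -2.062 2.918 0.758
v -1.351 2.116 1.932
v -2.149 2.649 0.627
v -1.438 1.847 1.801
v -2.112 2.404 0.437
v -1.401 1.602 1.612
v -1.959 2.232 0.227
v -1.248 1.43 1.402
v -1.721 2.167 0.038
v -1.01 1.365 1.213
v -1.443 2.221 -0.093
v -0.732 1.419 1.082
v -1.182 2.384 -0.139
v -0.471 1.583 1.036
v -0.989 2.624 -0.092
v -0.278 1.822 1.082
v -0.902 2.893 0.039
v -0.191 2.091 1.213
v 2.029 2.242 1.172
v 3.719 2.663 1.824
v 2.086 3.833 -0.005
v 3.776 4.254 0.647
v 2.904 1.086 -0.347
v 4.594 1.507 0.305
v 2.961 2.677 -1.524
v 4.651 3.098 -0.872
v -2.732 1.719 2.058
v -1.881 2.016 1.648
v -2.428 2.401 3.182
v -2.163 2.334 1.531
v -2.557 2.531 1.518
v -2.985 2.567 1.613
v -3.364 2.435 1.795
v -3.618 2.162 2.03
v -3.696 1.8 2.27
v -3.583 1.423 2.468
v -3.302 1.105 2.584
v -2.908 0.908 2.597
v -2.479 0.872 2.502
v -2.101 1.004 2.32
v -1.847 1.277 2.085
v -1.769 1.638 1.845
v 1.088 -4.002 -4.956
v -0.025 -3.492 -3.94
v 1.747 -2.599 -4.937
v 0.634 -2.09 -3.922
v 1.966 -4.43 -3.778
v 0.853 -3.921 -2.763
v 2.625 -3.028 -3.76
v 1.512 -2.518 -2.744
v -3.012 1.49 -3.857
v -2.456 1.436 -3.088
v -3.632 2.316 -2.175
v -4.188 2.37 -2.943
v -2.316 1.973 -3.426
v -3.493 2.853 -2.513
v -2.502 2.284 -3.966
v -3.679 3.164 -3.052
v -2.927 2.224 -4.454
v -4.103 3.104 -3.54
v -3.391 1.82 -4.663
v -4.567 2.7 -3.749
v -3.678 1.262 -4.495
v -4.854 2.142 -3.581
v -3.653 0.81 -4.028
v -4.829 1.69 -3.114
v -3.328 0.677 -3.481
v -4.505 1.557 -2.567
v -2.855 0.924 -3.11
v -4.032 1.804 -2.197
f 2 1 5
f 2 5 3
f 3 5 6
f 3 6 4
f 5 1 7
f 5 7 6
f 6 7 8
f 6 8 4
f 7 1 9
f 7 9 8
f 8 9 10
f 8 10 4
f 9 1 11
f 9 11 10
f 10 11 12
f 10 12 4
f 11 1 13
f 11 13 12
f 12 13 14
f 12 14 4
f 13 1 15
f 13 15 14
f 14 15 16
f 14 16 4
f 15 1 17
f 15 17 16
f 16 17 18
f 16 18 4
f 17 1 19
f 17 19 18
f 18 19 20
f 18 20 4
f 19 1 21
f 19 21 20
f 20 21 22
f 20 22 4
f 21 1 23
f 21 23 22
f 22 23 24
f 22 24 4
f 23 1 25
f 23 25 24
f 24 25 26
f 24 26 4
f 25 1 27
f 25 27 26
f 26 27 28
f 26 28 4
f 27 1 29
f 27 29 28
f 28 29 30
f 28 30 4
f 29 1 2
f 29 2 30
f 30 2 3
f 30 3 4
f 32 34 31
f 35 32 31
f 31 34 33
f 33 35 31
f 32 38 34
f 36 32 35
f 36 38 32
f 34 38 33
f 37 35 33
f 33 38 37
f 37 36 35
f 38 36 37
f 40 39 42
f 40 42 41
f 42 39 43
f 42 43 41
f 43 39 44
f 43 44 41
f 44 39 45
f 44 45 41
f 45 39 46
f 45 46 41
f 46 39 47
f 46 47 41
f 47 39 48
f 47 48 41
f 48 39 49
f 48 49 41
f 49 39 50
f 49 50 41
f 50 39 51
f 50 51 41
f 51 39 52
f 51 52 41
f 52 39 53
f 52 53 41
f 53 39 54
f 53 54 41
f 54 39 40
f 54 40 41
f 56 58 55
f 59 56 55
f 55 58 57
f 57 59 55
f 56 62 58
f 60 56 59
f 60 62 56
f 58 62 57
f 61 59 57
f 57 62 61
f 61 60 59
f 62 60 61
f 64 63 67
f 64 67 65
f 65 67 68
f 65 68 66
f 67 63 69
f 67 69 68
f 68 69 70
f 68 70 66
f 69 63 71
f 69 71 70
f 70 71 72
f 70 72 66
f 71 63 73
f 71 73 72
f 72 73 74
f 72 74 66
f 73 63 75
f 73 75 74
f 74 75 76
f 74 76 66
f 75 63 77
f 75 77 76
f 76 77 78
f 76 78 66
f 77 63 79
f 77 79 78
f 78 79 80
f 78 80 66
f 79 63 81
f 79 81 80
f 80 81 82
f 80 82 66
f 81 63 64
f 81 64 82
f 82 64 65
f 82 65 66



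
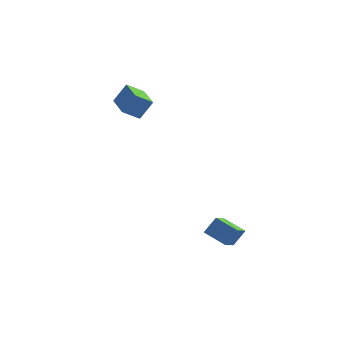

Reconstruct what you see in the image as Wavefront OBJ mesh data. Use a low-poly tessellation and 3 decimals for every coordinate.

v -2.925 2.245 2.725
v -3.741 1.809 3.356
v -3.772 3.704 2.637
v -4.588 3.268 3.268
v -2.332 2.652 3.772
v -3.148 2.216 4.403
v -3.179 4.111 3.684
v -3.995 3.675 4.315
v 2.586 -0.727 -4.062
v 2.448 -2.115 -3.126
v 1.414 -0.3 -3.601
v 1.276 -1.688 -2.665
v 3.084 -0.232 -3.255
v 2.946 -1.62 -2.319
v 1.912 0.195 -2.794
v 1.774 -1.193 -1.858
f 2 4 1
f 5 2 1
f 1 4 3
f 3 5 1
f 2 8 4
f 6 2 5
f 6 8 2
f 4 8 3
f 7 5 3
f 3 8 7
f 7 6 5
f 8 6 7
f 10 12 9
f 13 10 9
f 9 12 11
f 11 13 9
f 10 16 12
f 14 10 13
f 14 16 10
f 12 16 11
f 15 13 11
f 11 16 15
f 15 14 13
f 16 14 15



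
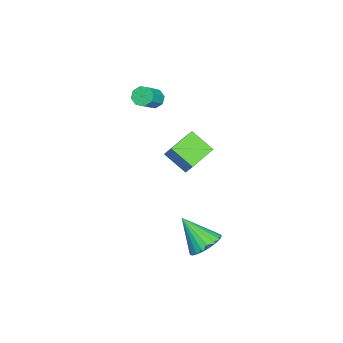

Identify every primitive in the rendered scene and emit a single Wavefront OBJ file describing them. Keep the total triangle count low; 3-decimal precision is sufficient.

v 2.664 0.478 -3.375
v 3.551 0.176 -3.299
v 2.116 -0.778 -1.945
v 3.544 0.471 -3.043
v 3.384 0.767 -2.844
v 3.1 1.013 -2.737
v 2.741 1.167 -2.74
v 2.368 1.201 -2.853
v 2.047 1.111 -3.056
v 1.832 0.911 -3.314
v 1.761 0.636 -3.582
v 1.846 0.334 -3.815
v 2.073 0.056 -3.972
v 2.402 -0.148 -4.025
v 2.776 -0.244 -3.966
v 3.131 -0.215 -3.805
v 3.405 -0.067 -3.569
v 1.881 -0.636 1.378
v 1.378 -1.743 2.168
v 0.421 0.139 1.535
v -0.082 -0.968 2.325
v 2.162 -0.252 2.095
v 1.659 -1.359 2.885
v 0.702 0.523 2.252
v 0.199 -0.584 3.042
v -4.234 -3.214 1.538
v -3.916 -3.492 1.098
v -2.827 -3.863 2.122
v -3.146 -3.586 2.562
v -3.804 -3.041 1.143
v -2.715 -3.412 2.166
v -3.944 -2.692 1.418
v -2.855 -3.063 2.442
v -4.254 -2.648 1.764
v -3.165 -3.019 2.788
v -4.553 -2.937 1.978
v -3.464 -3.308 3.002
v -4.665 -3.388 1.934
v -3.576 -3.759 2.957
v -4.525 -3.737 1.658
v -3.436 -4.108 2.682
v -4.215 -3.781 1.312
v -3.126 -4.152 2.336
f 2 1 4
f 2 4 3
f 4 1 5
f 4 5 3
f 5 1 6
f 5 6 3
f 6 1 7
f 6 7 3
f 7 1 8
f 7 8 3
f 8 1 9
f 8 9 3
f 9 1 10
f 9 10 3
f 10 1 11
f 10 11 3
f 11 1 12
f 11 12 3
f 12 1 13
f 12 13 3
f 13 1 14
f 13 14 3
f 14 1 15
f 14 15 3
f 15 1 16
f 15 16 3
f 16 1 17
f 16 17 3
f 17 1 2
f 17 2 3
f 19 21 18
f 22 19 18
f 18 21 20
f 20 22 18
f 19 25 21
f 23 19 22
f 23 25 19
f 21 25 20
f 24 22 20
f 20 25 24
f 24 23 22
f 25 23 24
f 27 26 30
f 27 30 28
f 28 30 31
f 28 31 29
f 30 26 32
f 30 32 31
f 31 32 33
f 31 33 29
f 32 26 34
f 32 34 33
f 33 34 35
f 33 35 29
f 34 26 36
f 34 36 35
f 35 36 37
f 35 37 29
f 36 26 38
f 36 38 37
f 37 38 39
f 37 39 29
f 38 26 40
f 38 40 39
f 39 40 41
f 39 41 29
f 40 26 42
f 40 42 41
f 41 42 43
f 41 43 29
f 42 26 27
f 42 27 43
f 43 27 28
f 43 28 29



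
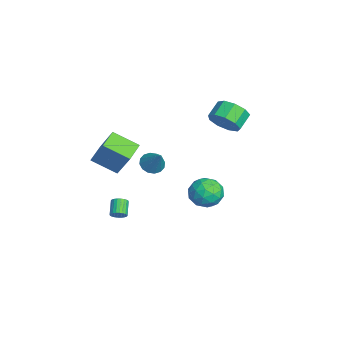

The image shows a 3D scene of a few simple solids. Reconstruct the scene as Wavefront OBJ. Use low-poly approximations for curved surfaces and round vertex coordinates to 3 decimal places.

v 1.708 -3.279 -1.123
v 1.948 -2.898 -0.883
v 1.092 -2.74 -0.278
v 0.852 -3.121 -0.517
v 1.86 -2.8 -1.033
v 1.004 -2.643 -0.427
v 1.749 -2.776 -1.196
v 0.893 -2.618 -0.591
v 1.631 -2.828 -1.348
v 0.776 -2.67 -0.743
v 1.526 -2.949 -1.466
v 0.67 -2.791 -0.86
v 1.448 -3.119 -1.532
v 0.592 -2.962 -0.926
v 1.409 -3.315 -1.535
v 0.554 -3.157 -0.929
v 1.417 -3.504 -1.475
v 0.561 -3.347 -0.87
v 1.468 -3.66 -1.362
v 0.612 -3.502 -0.757
v 1.556 -3.757 -1.213
v 0.7 -3.6 -0.607
v 1.667 -3.782 -1.049
v 0.811 -3.624 -0.444
v 1.784 -3.73 -0.897
v 0.929 -3.572 -0.292
v 1.89 -3.609 -0.78
v 1.034 -3.451 -0.174
v 1.968 -3.438 -0.714
v 1.112 -3.281 -0.108
v 2.006 -3.243 -0.711
v 1.151 -3.085 -0.105
v 1.999 -3.053 -0.77
v 1.143 -2.896 -0.165
v -0.849 -3.091 0.7
v -1.45 -4.59 1.56
v -2.013 -2.419 1.055
v -2.614 -3.918 1.916
v 0.094 -2.422 2.524
v -0.507 -3.921 3.385
v -1.07 -1.75 2.88
v -1.671 -3.249 3.74
v 1.828 -1.337 3.237
v 2.257 -1.945 3.083
v 2.852 -0.943 4.523
v 2.413 -1.654 2.869
v 2.412 -1.278 2.754
v 2.255 -0.917 2.769
v 1.983 -0.67 2.909
v 1.67 -0.601 3.137
v 1.4 -0.729 3.392
v 1.244 -1.02 3.605
v 1.244 -1.397 3.72
v 1.402 -1.757 3.706
v 1.673 -2.005 3.566
v 1.986 -2.074 3.337
v 3.699 2.151 2.574
v 4.397 1.323 2.556
v 3.003 1.597 1.064
v 3.701 0.769 1.046
v 2.913 0.796 1.788
v 3.343 1.138 2.721
v 4.057 1.782 0.899
v 4.487 2.124 1.832
v 4.619 1.095 1.521
v 3.911 0.486 2.07
v 3.489 2.434 1.55
v 2.781 1.825 2.099
v 4.109 1.785 2.698
v 3.291 1.135 0.922
v 2.828 1.15 1.358
v 3.238 0.664 1.348
v 3.489 1.677 2.795
v 3.9 1.19 2.784
v 3.027 0.881 2.332
v 3.5 1.73 0.836
v 3.911 1.243 0.825
v 4.162 2.256 2.272
v 4.572 1.77 2.262
v 4.373 2.039 1.288
v 4.65 1.165 2.078
v 4.241 0.84 1.191
v 4.45 1.435 1.104
v 4.703 1.636 1.653
v 4.234 0.807 2.401
v 3.825 0.482 1.513
v 3.361 0.497 1.949
v 3.614 0.698 2.498
v 4.364 0.673 1.792
v 3.575 2.438 2.107
v 3.166 2.113 1.219
v 3.786 2.222 1.122
v 4.039 2.423 1.671
v 3.159 2.08 2.429
v 2.75 1.755 1.542
v 2.697 1.284 1.967
v 2.95 1.485 2.516
v 3.036 2.247 1.828
v -3.279 3.502 2.963
v -2.674 4.389 2.779
v -3.495 5.086 3.433
v -4.101 4.198 3.617
v -3.177 4.306 2.235
v -3.998 5.003 2.889
v -3.728 3.847 2.032
v -4.55 4.544 2.686
v -4.069 3.226 2.264
v -4.891 3.923 2.918
v -4.041 2.734 2.824
v -4.862 3.431 3.478
v -3.656 2.602 3.449
v -4.477 3.298 4.103
v -3.095 2.89 3.846
v -3.916 3.586 4.5
v -2.62 3.465 3.83
v -3.441 4.161 4.484
v -2.454 4.057 3.409
v -3.275 4.753 4.063
f 2 1 5
f 2 5 3
f 3 5 6
f 3 6 4
f 5 1 7
f 5 7 6
f 6 7 8
f 6 8 4
f 7 1 9
f 7 9 8
f 8 9 10
f 8 10 4
f 9 1 11
f 9 11 10
f 10 11 12
f 10 12 4
f 11 1 13
f 11 13 12
f 12 13 14
f 12 14 4
f 13 1 15
f 13 15 14
f 14 15 16
f 14 16 4
f 15 1 17
f 15 17 16
f 16 17 18
f 16 18 4
f 17 1 19
f 17 19 18
f 18 19 20
f 18 20 4
f 19 1 21
f 19 21 20
f 20 21 22
f 20 22 4
f 21 1 23
f 21 23 22
f 22 23 24
f 22 24 4
f 23 1 25
f 23 25 24
f 24 25 26
f 24 26 4
f 25 1 27
f 25 27 26
f 26 27 28
f 26 28 4
f 27 1 29
f 27 29 28
f 28 29 30
f 28 30 4
f 29 1 31
f 29 31 30
f 30 31 32
f 30 32 4
f 31 1 33
f 31 33 32
f 32 33 34
f 32 34 4
f 33 1 2
f 33 2 34
f 34 2 3
f 34 3 4
f 36 38 35
f 39 36 35
f 35 38 37
f 37 39 35
f 36 42 38
f 40 36 39
f 40 42 36
f 38 42 37
f 41 39 37
f 37 42 41
f 41 40 39
f 42 40 41
f 44 43 46
f 44 46 45
f 46 43 47
f 46 47 45
f 47 43 48
f 47 48 45
f 48 43 49
f 48 49 45
f 49 43 50
f 49 50 45
f 50 43 51
f 50 51 45
f 51 43 52
f 51 52 45
f 52 43 53
f 52 53 45
f 53 43 54
f 53 54 45
f 54 43 55
f 54 55 45
f 55 43 56
f 55 56 45
f 56 43 44
f 56 44 45
f 57 94 73
f 94 68 97
f 73 97 62
f 94 97 73
f 57 73 69
f 73 62 74
f 69 74 58
f 73 74 69
f 57 69 78
f 69 58 79
f 78 79 64
f 69 79 78
f 57 78 90
f 78 64 93
f 90 93 67
f 78 93 90
f 57 90 94
f 90 67 98
f 94 98 68
f 90 98 94
f 58 74 85
f 74 62 88
f 85 88 66
f 74 88 85
f 62 97 75
f 97 68 96
f 75 96 61
f 97 96 75
f 68 98 95
f 98 67 91
f 95 91 59
f 98 91 95
f 67 93 92
f 93 64 80
f 92 80 63
f 93 80 92
f 64 79 84
f 79 58 81
f 84 81 65
f 79 81 84
f 60 86 72
f 86 66 87
f 72 87 61
f 86 87 72
f 60 72 70
f 72 61 71
f 70 71 59
f 72 71 70
f 60 70 77
f 70 59 76
f 77 76 63
f 70 76 77
f 60 77 82
f 77 63 83
f 82 83 65
f 77 83 82
f 60 82 86
f 82 65 89
f 86 89 66
f 82 89 86
f 61 87 75
f 87 66 88
f 75 88 62
f 87 88 75
f 59 71 95
f 71 61 96
f 95 96 68
f 71 96 95
f 63 76 92
f 76 59 91
f 92 91 67
f 76 91 92
f 65 83 84
f 83 63 80
f 84 80 64
f 83 80 84
f 66 89 85
f 89 65 81
f 85 81 58
f 89 81 85
f 100 99 103
f 100 103 101
f 101 103 104
f 101 104 102
f 103 99 105
f 103 105 104
f 104 105 106
f 104 106 102
f 105 99 107
f 105 107 106
f 106 107 108
f 106 108 102
f 107 99 109
f 107 109 108
f 108 109 110
f 108 110 102
f 109 99 111
f 109 111 110
f 110 111 112
f 110 112 102
f 111 99 113
f 111 113 112
f 112 113 114
f 112 114 102
f 113 99 115
f 113 115 114
f 114 115 116
f 114 116 102
f 115 99 117
f 115 117 116
f 116 117 118
f 116 118 102
f 117 99 100
f 117 100 118
f 118 100 101
f 118 101 102



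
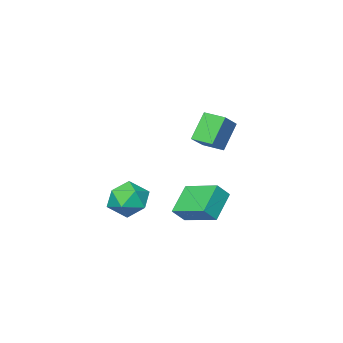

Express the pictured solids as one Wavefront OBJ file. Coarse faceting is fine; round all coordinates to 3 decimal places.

v -3.383 2.387 3.177
v -2.258 2.894 3.995
v -3.771 3.431 3.063
v -2.647 3.939 3.881
v -2.453 2.581 1.779
v -1.329 3.089 2.597
v -2.842 3.626 1.665
v -1.717 4.133 2.483
v -1.158 -0.872 -1.993
v -0.368 -0.944 -2.877
v -2.192 -2.276 -2.803
v -1.402 -2.348 -3.687
v -1.101 -2.698 -2.593
v -0.462 -1.83 -2.092
v -2.098 -1.39 -3.588
v -1.459 -0.522 -3.087
v -0.949 -1.263 -3.863
v -0.333 -2.072 -3.248
v -2.227 -1.148 -2.432
v -1.611 -1.957 -1.817
v -2.049 2.735 -1.304
v -1.384 2.628 -0.592
v -2.371 4.621 -0.72
v -1.706 4.514 -0.008
v -0.794 3.286 -2.392
v -0.129 3.179 -1.68
v -1.116 5.172 -1.808
v -0.451 5.065 -1.096
f 2 4 1
f 5 2 1
f 1 4 3
f 3 5 1
f 2 8 4
f 6 2 5
f 6 8 2
f 4 8 3
f 7 5 3
f 3 8 7
f 7 6 5
f 8 6 7
f 9 20 14
f 9 14 10
f 9 10 16
f 9 16 19
f 9 19 20
f 10 14 18
f 14 20 13
f 20 19 11
f 19 16 15
f 16 10 17
f 12 18 13
f 12 13 11
f 12 11 15
f 12 15 17
f 12 17 18
f 13 18 14
f 11 13 20
f 15 11 19
f 17 15 16
f 18 17 10
f 22 24 21
f 25 22 21
f 21 24 23
f 23 25 21
f 22 28 24
f 26 22 25
f 26 28 22
f 24 28 23
f 27 25 23
f 23 28 27
f 27 26 25
f 28 26 27



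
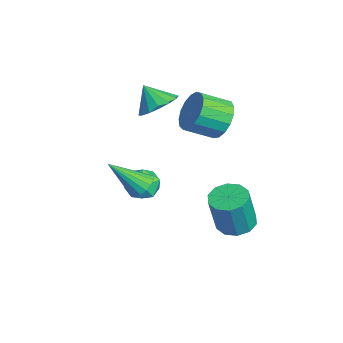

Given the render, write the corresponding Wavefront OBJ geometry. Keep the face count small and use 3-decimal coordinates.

v -3.494 -0.789 -1.631
v -2.516 -0.675 -1.544
v -3.264 -2.185 -2.376
v -2.286 -2.071 -2.289
v -2.837 -2.24 -1.486
v -2.979 -1.378 -1.026
v -2.801 -1.482 -2.894
v -2.943 -0.62 -2.434
v -2.088 -1.103 -2.325
v -2.11 -1.571 -1.455
v -3.67 -1.289 -2.465
v -3.692 -1.757 -1.595
v 1.51 1.853 -1.835
v 1.995 2.652 -1.733
v 2.335 2.186 0.297
v 1.85 1.387 0.195
v 1.438 2.764 -1.614
v 1.777 2.298 0.416
v 0.908 2.528 -1.579
v 1.248 2.062 0.451
v 0.608 2.034 -1.642
v 0.948 1.568 0.387
v 0.653 1.472 -1.779
v 0.993 1.005 0.251
v 1.025 1.054 -1.937
v 1.365 0.588 0.093
v 1.583 0.942 -2.056
v 1.922 0.476 -0.026
v 2.112 1.178 -2.091
v 2.452 0.712 -0.061
v 2.412 1.672 -2.027
v 2.752 1.206 0.002
v 2.367 2.235 -1.891
v 2.707 1.768 0.139
v 0.498 -2.136 0.515
v 1.03 -1.864 0.934
v 0.102 -3.564 1.945
v 0.747 -1.686 1.033
v 0.406 -1.611 1.014
v 0.086 -1.656 0.88
v -0.139 -1.811 0.663
v -0.219 -2.041 0.412
v -0.134 -2.292 0.184
v 0.095 -2.507 0.032
v 0.417 -2.638 -0.009
v 0.757 -2.653 0.07
v 1.038 -2.55 0.25
v 1.195 -2.352 0.492
v 1.192 -2.104 0.738
v -2.626 -0.698 3.46
v -1.791 -1.296 3.624
v -3.234 -1.262 4.5
v -1.704 -0.852 3.916
v -1.864 -0.367 4.086
v -2.228 0.029 4.088
v -2.698 0.231 3.923
v -3.15 0.184 3.633
v -3.46 -0.099 3.297
v -3.548 -0.543 3.005
v -3.388 -1.028 2.835
v -3.024 -1.425 2.832
v -2.553 -1.627 2.998
v -2.102 -1.58 3.288
v -1.63 1.941 2.809
v -0.894 2.296 3.53
v -0.954 0.915 4.273
v -1.69 0.559 3.551
v -1.351 2.43 3.742
v -1.412 1.049 4.485
v -1.873 2.452 3.74
v -1.933 1.07 4.483
v -2.338 2.357 3.525
v -2.399 0.975 4.268
v -2.642 2.166 3.146
v -2.702 0.785 3.889
v -2.713 1.924 2.689
v -2.774 0.542 3.432
v -2.537 1.686 2.26
v -2.597 0.304 3.003
v -2.152 1.506 1.957
v -2.213 0.124 2.699
v -1.648 1.426 1.848
v -1.709 0.044 2.591
v -1.14 1.463 1.96
v -1.2 0.082 2.703
v -0.744 1.611 2.266
v -0.804 0.229 3.009
v -0.551 1.833 2.696
v -0.611 0.452 3.439
v -0.605 2.081 3.153
v -0.665 0.699 3.895
f 1 12 6
f 1 6 2
f 1 2 8
f 1 8 11
f 1 11 12
f 2 6 10
f 6 12 5
f 12 11 3
f 11 8 7
f 8 2 9
f 4 10 5
f 4 5 3
f 4 3 7
f 4 7 9
f 4 9 10
f 5 10 6
f 3 5 12
f 7 3 11
f 9 7 8
f 10 9 2
f 14 13 17
f 14 17 15
f 15 17 18
f 15 18 16
f 17 13 19
f 17 19 18
f 18 19 20
f 18 20 16
f 19 13 21
f 19 21 20
f 20 21 22
f 20 22 16
f 21 13 23
f 21 23 22
f 22 23 24
f 22 24 16
f 23 13 25
f 23 25 24
f 24 25 26
f 24 26 16
f 25 13 27
f 25 27 26
f 26 27 28
f 26 28 16
f 27 13 29
f 27 29 28
f 28 29 30
f 28 30 16
f 29 13 31
f 29 31 30
f 30 31 32
f 30 32 16
f 31 13 33
f 31 33 32
f 32 33 34
f 32 34 16
f 33 13 14
f 33 14 34
f 34 14 15
f 34 15 16
f 36 35 38
f 36 38 37
f 38 35 39
f 38 39 37
f 39 35 40
f 39 40 37
f 40 35 41
f 40 41 37
f 41 35 42
f 41 42 37
f 42 35 43
f 42 43 37
f 43 35 44
f 43 44 37
f 44 35 45
f 44 45 37
f 45 35 46
f 45 46 37
f 46 35 47
f 46 47 37
f 47 35 48
f 47 48 37
f 48 35 49
f 48 49 37
f 49 35 36
f 49 36 37
f 51 50 53
f 51 53 52
f 53 50 54
f 53 54 52
f 54 50 55
f 54 55 52
f 55 50 56
f 55 56 52
f 56 50 57
f 56 57 52
f 57 50 58
f 57 58 52
f 58 50 59
f 58 59 52
f 59 50 60
f 59 60 52
f 60 50 61
f 60 61 52
f 61 50 62
f 61 62 52
f 62 50 63
f 62 63 52
f 63 50 51
f 63 51 52
f 65 64 68
f 65 68 66
f 66 68 69
f 66 69 67
f 68 64 70
f 68 70 69
f 69 70 71
f 69 71 67
f 70 64 72
f 70 72 71
f 71 72 73
f 71 73 67
f 72 64 74
f 72 74 73
f 73 74 75
f 73 75 67
f 74 64 76
f 74 76 75
f 75 76 77
f 75 77 67
f 76 64 78
f 76 78 77
f 77 78 79
f 77 79 67
f 78 64 80
f 78 80 79
f 79 80 81
f 79 81 67
f 80 64 82
f 80 82 81
f 81 82 83
f 81 83 67
f 82 64 84
f 82 84 83
f 83 84 85
f 83 85 67
f 84 64 86
f 84 86 85
f 85 86 87
f 85 87 67
f 86 64 88
f 86 88 87
f 87 88 89
f 87 89 67
f 88 64 90
f 88 90 89
f 89 90 91
f 89 91 67
f 90 64 65
f 90 65 91
f 91 65 66
f 91 66 67

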